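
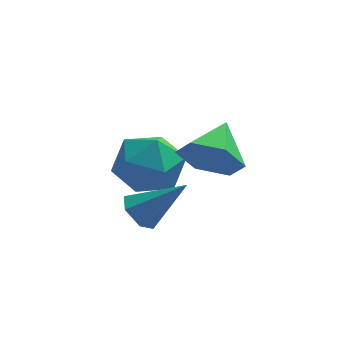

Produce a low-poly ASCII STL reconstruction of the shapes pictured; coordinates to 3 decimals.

solid 
facet normal -0.914 -0.112 0.389
outer loop
vertex -0.244 1.572 -3.51
vertex 0.198 0.96 -2.647
vertex 0.1 2.098 -2.551
endloop
endfacet
facet normal -0.863 0.504 0.033
outer loop
vertex -0.244 1.572 -3.51
vertex 0.1 2.098 -2.551
vertex 0.331 2.561 -3.574
endloop
endfacet
facet normal -0.681 0.354 -0.641
outer loop
vertex -0.244 1.572 -3.51
vertex 0.331 2.561 -3.574
vertex 0.573 1.709 -4.302
endloop
endfacet
facet normal -0.620 -0.354 -0.700
outer loop
vertex -0.244 1.572 -3.51
vertex 0.573 1.709 -4.302
vertex 0.491 0.72 -3.729
endloop
endfacet
facet normal -0.764 -0.642 -0.064
outer loop
vertex -0.244 1.572 -3.51
vertex 0.491 0.72 -3.729
vertex 0.198 0.96 -2.647
endloop
endfacet
facet normal -0.334 0.885 0.325
outer loop
vertex 0.331 2.561 -3.574
vertex 0.1 2.098 -2.551
vertex 1.129 2.56 -2.751
endloop
endfacet
facet normal -0.418 -0.112 0.902
outer loop
vertex 0.1 2.098 -2.551
vertex 0.198 0.96 -2.647
vertex 1.047 1.571 -2.178
endloop
endfacet
facet normal -0.174 -0.970 0.168
outer loop
vertex 0.198 0.96 -2.647
vertex 0.491 0.72 -3.729
vertex 1.289 0.719 -2.906
endloop
endfacet
facet normal 0.059 -0.504 -0.862
outer loop
vertex 0.491 0.72 -3.729
vertex 0.573 1.709 -4.302
vertex 1.52 1.182 -3.929
endloop
endfacet
facet normal -0.040 0.643 -0.765
outer loop
vertex 0.573 1.709 -4.302
vertex 0.331 2.561 -3.574
vertex 1.422 2.32 -3.833
endloop
endfacet
facet normal 0.620 0.354 0.700
outer loop
vertex 1.864 1.708 -2.97
vertex 1.129 2.56 -2.751
vertex 1.047 1.571 -2.178
endloop
endfacet
facet normal 0.681 -0.354 0.641
outer loop
vertex 1.864 1.708 -2.97
vertex 1.047 1.571 -2.178
vertex 1.289 0.719 -2.906
endloop
endfacet
facet normal 0.863 -0.504 -0.033
outer loop
vertex 1.864 1.708 -2.97
vertex 1.289 0.719 -2.906
vertex 1.52 1.182 -3.929
endloop
endfacet
facet normal 0.914 0.112 -0.389
outer loop
vertex 1.864 1.708 -2.97
vertex 1.52 1.182 -3.929
vertex 1.422 2.32 -3.833
endloop
endfacet
facet normal 0.764 0.642 0.064
outer loop
vertex 1.864 1.708 -2.97
vertex 1.422 2.32 -3.833
vertex 1.129 2.56 -2.751
endloop
endfacet
facet normal -0.059 0.504 0.862
outer loop
vertex 1.047 1.571 -2.178
vertex 1.129 2.56 -2.751
vertex 0.1 2.098 -2.551
endloop
endfacet
facet normal 0.040 -0.643 0.765
outer loop
vertex 1.289 0.719 -2.906
vertex 1.047 1.571 -2.178
vertex 0.198 0.96 -2.647
endloop
endfacet
facet normal 0.334 -0.885 -0.325
outer loop
vertex 1.52 1.182 -3.929
vertex 1.289 0.719 -2.906
vertex 0.491 0.72 -3.729
endloop
endfacet
facet normal 0.418 0.112 -0.902
outer loop
vertex 1.422 2.32 -3.833
vertex 1.52 1.182 -3.929
vertex 0.573 1.709 -4.302
endloop
endfacet
facet normal 0.174 0.970 -0.168
outer loop
vertex 1.129 2.56 -2.751
vertex 1.422 2.32 -3.833
vertex 0.331 2.561 -3.574
endloop
endfacet
facet normal -0.283 -0.864 -0.417
outer loop
vertex 2.952 -1.319 -0.455
vertex 2.546 -0.832 -1.189
vertex 3.474 -1.109 -1.245
endloop
endfacet
facet normal 0.828 0.043 0.559
outer loop
vertex 2.952 -1.319 -0.455
vertex 3.474 -1.109 -1.245
vertex 2.954 0.412 -0.591
endloop
endfacet
facet normal -0.283 -0.865 -0.415
outer loop
vertex 3.474 -1.109 -1.245
vertex 2.546 -0.832 -1.189
vertex 3.068 -0.623 -1.98
endloop
endfacet
facet normal 0.888 0.401 -0.226
outer loop
vertex 3.474 -1.109 -1.245
vertex 3.068 -0.623 -1.98
vertex 2.954 0.412 -0.591
endloop
endfacet
facet normal -0.283 -0.865 -0.415
outer loop
vertex 3.068 -0.623 -1.98
vertex 2.546 -0.832 -1.189
vertex 2.14 -0.346 -1.924
endloop
endfacet
facet normal 0.202 0.793 -0.574
outer loop
vertex 3.068 -0.623 -1.98
vertex 2.14 -0.346 -1.924
vertex 2.954 0.412 -0.591
endloop
endfacet
facet normal -0.283 -0.865 -0.415
outer loop
vertex 2.14 -0.346 -1.924
vertex 2.546 -0.832 -1.189
vertex 1.618 -0.555 -1.133
endloop
endfacet
facet normal -0.543 0.828 -0.139
outer loop
vertex 2.14 -0.346 -1.924
vertex 1.618 -0.555 -1.133
vertex 2.954 0.412 -0.591
endloop
endfacet
facet normal -0.283 -0.864 -0.417
outer loop
vertex 1.618 -0.555 -1.133
vertex 2.546 -0.832 -1.189
vertex 2.024 -1.042 -0.399
endloop
endfacet
facet normal -0.602 0.470 0.645
outer loop
vertex 1.618 -0.555 -1.133
vertex 2.024 -1.042 -0.399
vertex 2.954 0.412 -0.591
endloop
endfacet
facet normal -0.283 -0.864 -0.417
outer loop
vertex 2.024 -1.042 -0.399
vertex 2.546 -0.832 -1.189
vertex 2.952 -1.319 -0.455
endloop
endfacet
facet normal 0.083 0.078 0.993
outer loop
vertex 2.024 -1.042 -0.399
vertex 2.952 -1.319 -0.455
vertex 2.954 0.412 -0.591
endloop
endfacet
facet normal -0.755 -0.036 -0.655
outer loop
vertex 1.02 -0.937 -3.416
vertex 0.686 -1.32 -3.01
vertex 0.623 -0.674 -2.973
endloop
endfacet
facet normal 0.468 0.878 -0.102
outer loop
vertex 1.02 -0.937 -3.416
vertex 0.623 -0.674 -2.973
vertex 1.954 -1.26 -1.91
endloop
endfacet
facet normal -0.755 -0.036 -0.655
outer loop
vertex 0.623 -0.674 -2.973
vertex 0.686 -1.32 -3.01
vertex 0.289 -1.057 -2.567
endloop
endfacet
facet normal -0.147 0.777 0.612
outer loop
vertex 0.623 -0.674 -2.973
vertex 0.289 -1.057 -2.567
vertex 1.954 -1.26 -1.91
endloop
endfacet
facet normal -0.755 -0.036 -0.655
outer loop
vertex 0.289 -1.057 -2.567
vertex 0.686 -1.32 -3.01
vertex 0.352 -1.703 -2.604
endloop
endfacet
facet normal -0.375 -0.089 0.923
outer loop
vertex 0.289 -1.057 -2.567
vertex 0.352 -1.703 -2.604
vertex 1.954 -1.26 -1.91
endloop
endfacet
facet normal -0.755 -0.036 -0.655
outer loop
vertex 0.352 -1.703 -2.604
vertex 0.686 -1.32 -3.01
vertex 0.749 -1.966 -3.047
endloop
endfacet
facet normal 0.012 -0.855 0.518
outer loop
vertex 0.352 -1.703 -2.604
vertex 0.749 -1.966 -3.047
vertex 1.954 -1.26 -1.91
endloop
endfacet
facet normal -0.756 -0.036 -0.654
outer loop
vertex 0.749 -1.966 -3.047
vertex 0.686 -1.32 -3.01
vertex 1.082 -1.583 -3.453
endloop
endfacet
facet normal 0.627 -0.754 -0.197
outer loop
vertex 0.749 -1.966 -3.047
vertex 1.082 -1.583 -3.453
vertex 1.954 -1.26 -1.91
endloop
endfacet
facet normal -0.755 -0.035 -0.654
outer loop
vertex 1.082 -1.583 -3.453
vertex 0.686 -1.32 -3.01
vertex 1.02 -0.937 -3.416
endloop
endfacet
facet normal 0.855 0.111 -0.506
outer loop
vertex 1.082 -1.583 -3.453
vertex 1.02 -0.937 -3.416
vertex 1.954 -1.26 -1.91
endloop
endfacet

endsolid


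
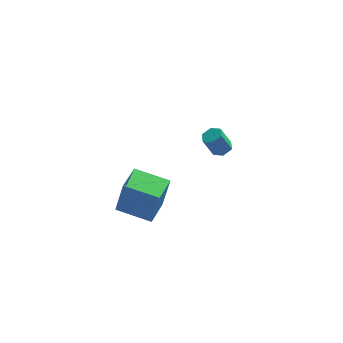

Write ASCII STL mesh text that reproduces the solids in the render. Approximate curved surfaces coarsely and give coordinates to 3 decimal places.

solid 
facet normal 0.407 0.125 -0.905
outer loop
vertex 1.097 3.872 1.316
vertex 0.685 3.521 1.082
vertex 0.591 4.102 1.12
endloop
endfacet
facet normal 0.312 0.912 0.266
outer loop
vertex 1.097 3.872 1.316
vertex 0.591 4.102 1.12
vertex 0.568 3.71 2.492
endloop
endfacet
facet normal 0.311 0.912 0.266
outer loop
vertex 0.568 3.71 2.492
vertex 0.591 4.102 1.12
vertex 0.061 3.94 2.296
endloop
endfacet
facet normal -0.407 -0.125 0.905
outer loop
vertex 0.568 3.71 2.492
vertex 0.061 3.94 2.296
vertex 0.155 3.359 2.258
endloop
endfacet
facet normal 0.407 0.125 -0.905
outer loop
vertex 0.591 4.102 1.12
vertex 0.685 3.521 1.082
vertex 0.178 3.751 0.886
endloop
endfacet
facet normal -0.587 0.794 -0.155
outer loop
vertex 0.591 4.102 1.12
vertex 0.178 3.751 0.886
vertex 0.061 3.94 2.296
endloop
endfacet
facet normal -0.588 0.794 -0.155
outer loop
vertex 0.061 3.94 2.296
vertex 0.178 3.751 0.886
vertex -0.351 3.589 2.062
endloop
endfacet
facet normal -0.407 -0.125 0.905
outer loop
vertex 0.061 3.94 2.296
vertex -0.351 3.589 2.062
vertex 0.155 3.359 2.258
endloop
endfacet
facet normal 0.407 0.125 -0.905
outer loop
vertex 0.178 3.751 0.886
vertex 0.685 3.521 1.082
vertex 0.272 3.17 0.848
endloop
endfacet
facet normal -0.899 -0.118 -0.421
outer loop
vertex 0.178 3.751 0.886
vertex 0.272 3.17 0.848
vertex -0.351 3.589 2.062
endloop
endfacet
facet normal -0.899 -0.118 -0.421
outer loop
vertex -0.351 3.589 2.062
vertex 0.272 3.17 0.848
vertex -0.257 3.008 2.024
endloop
endfacet
facet normal -0.407 -0.125 0.905
outer loop
vertex -0.351 3.589 2.062
vertex -0.257 3.008 2.024
vertex 0.155 3.359 2.258
endloop
endfacet
facet normal 0.407 0.125 -0.905
outer loop
vertex 0.272 3.17 0.848
vertex 0.685 3.521 1.082
vertex 0.779 2.94 1.044
endloop
endfacet
facet normal -0.311 -0.912 -0.266
outer loop
vertex 0.272 3.17 0.848
vertex 0.779 2.94 1.044
vertex -0.257 3.008 2.024
endloop
endfacet
facet normal -0.312 -0.912 -0.266
outer loop
vertex -0.257 3.008 2.024
vertex 0.779 2.94 1.044
vertex 0.249 2.778 2.22
endloop
endfacet
facet normal -0.407 -0.125 0.905
outer loop
vertex -0.257 3.008 2.024
vertex 0.249 2.778 2.22
vertex 0.155 3.359 2.258
endloop
endfacet
facet normal 0.407 0.125 -0.905
outer loop
vertex 0.779 2.94 1.044
vertex 0.685 3.521 1.082
vertex 1.191 3.291 1.278
endloop
endfacet
facet normal 0.588 -0.794 0.156
outer loop
vertex 0.779 2.94 1.044
vertex 1.191 3.291 1.278
vertex 0.249 2.778 2.22
endloop
endfacet
facet normal 0.587 -0.794 0.155
outer loop
vertex 0.249 2.778 2.22
vertex 1.191 3.291 1.278
vertex 0.662 3.129 2.454
endloop
endfacet
facet normal -0.407 -0.125 0.905
outer loop
vertex 0.249 2.778 2.22
vertex 0.662 3.129 2.454
vertex 0.155 3.359 2.258
endloop
endfacet
facet normal 0.407 0.125 -0.905
outer loop
vertex 1.191 3.291 1.278
vertex 0.685 3.521 1.082
vertex 1.097 3.872 1.316
endloop
endfacet
facet normal 0.899 0.118 0.421
outer loop
vertex 1.191 3.291 1.278
vertex 1.097 3.872 1.316
vertex 0.662 3.129 2.454
endloop
endfacet
facet normal 0.899 0.118 0.421
outer loop
vertex 0.662 3.129 2.454
vertex 1.097 3.872 1.316
vertex 0.568 3.71 2.492
endloop
endfacet
facet normal -0.407 -0.125 0.905
outer loop
vertex 0.662 3.129 2.454
vertex 0.568 3.71 2.492
vertex 0.155 3.359 2.258
endloop
endfacet
facet normal -0.954 0.227 0.196
outer loop
vertex -3.387 -3.631 4.381
vertex -3.045 -2.141 4.32
vertex -3.771 -3.62 2.5
endloop
endfacet
facet normal -0.224 -0.974 0.040
outer loop
vertex -2.015 -4.039 2.14
vertex -3.387 -3.631 4.381
vertex -3.771 -3.62 2.5
endloop
endfacet
facet normal -0.954 0.228 0.195
outer loop
vertex -3.771 -3.62 2.5
vertex -3.045 -2.141 4.32
vertex -3.428 -2.131 2.439
endloop
endfacet
facet normal -0.199 0.006 -0.980
outer loop
vertex -3.428 -2.131 2.439
vertex -2.015 -4.039 2.14
vertex -3.771 -3.62 2.5
endloop
endfacet
facet normal 0.200 -0.006 0.980
outer loop
vertex -3.387 -3.631 4.381
vertex -1.289 -2.56 3.96
vertex -3.045 -2.141 4.32
endloop
endfacet
facet normal -0.224 -0.974 0.040
outer loop
vertex -1.632 -4.049 4.021
vertex -3.387 -3.631 4.381
vertex -2.015 -4.039 2.14
endloop
endfacet
facet normal 0.200 -0.006 0.980
outer loop
vertex -1.632 -4.049 4.021
vertex -1.289 -2.56 3.96
vertex -3.387 -3.631 4.381
endloop
endfacet
facet normal 0.224 0.974 -0.040
outer loop
vertex -3.045 -2.141 4.32
vertex -1.289 -2.56 3.96
vertex -3.428 -2.131 2.439
endloop
endfacet
facet normal -0.200 0.006 -0.980
outer loop
vertex -1.673 -2.549 2.079
vertex -2.015 -4.039 2.14
vertex -3.428 -2.131 2.439
endloop
endfacet
facet normal 0.224 0.974 -0.040
outer loop
vertex -3.428 -2.131 2.439
vertex -1.289 -2.56 3.96
vertex -1.673 -2.549 2.079
endloop
endfacet
facet normal 0.954 -0.227 -0.195
outer loop
vertex -1.673 -2.549 2.079
vertex -1.632 -4.049 4.021
vertex -2.015 -4.039 2.14
endloop
endfacet
facet normal 0.954 -0.228 -0.196
outer loop
vertex -1.289 -2.56 3.96
vertex -1.632 -4.049 4.021
vertex -1.673 -2.549 2.079
endloop
endfacet

endsolid


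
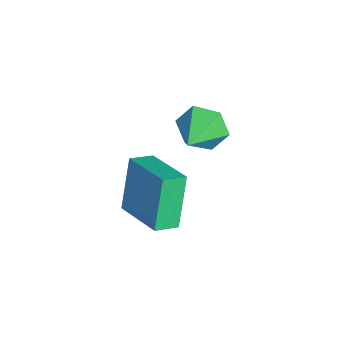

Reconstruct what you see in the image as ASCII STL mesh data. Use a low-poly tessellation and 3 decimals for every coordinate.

solid 
facet normal -0.494 0.810 -0.316
outer loop
vertex 2.595 -2.79 3.129
vertex 4.026 -1.726 3.622
vertex 3.354 -3.005 1.389
endloop
endfacet
facet normal -0.773 -0.575 -0.266
outer loop
vertex 3.774 -3.694 1.658
vertex 2.595 -2.79 3.129
vertex 3.354 -3.005 1.389
endloop
endfacet
facet normal -0.493 0.811 -0.316
outer loop
vertex 3.354 -3.005 1.389
vertex 4.026 -1.726 3.622
vertex 4.786 -1.941 1.883
endloop
endfacet
facet normal 0.398 -0.113 -0.910
outer loop
vertex 4.786 -1.941 1.883
vertex 3.774 -3.694 1.658
vertex 3.354 -3.005 1.389
endloop
endfacet
facet normal -0.398 0.113 0.911
outer loop
vertex 2.595 -2.79 3.129
vertex 4.446 -2.415 3.891
vertex 4.026 -1.726 3.622
endloop
endfacet
facet normal -0.774 -0.574 -0.267
outer loop
vertex 3.014 -3.479 3.397
vertex 2.595 -2.79 3.129
vertex 3.774 -3.694 1.658
endloop
endfacet
facet normal -0.398 0.112 0.911
outer loop
vertex 3.014 -3.479 3.397
vertex 4.446 -2.415 3.891
vertex 2.595 -2.79 3.129
endloop
endfacet
facet normal 0.773 0.575 0.267
outer loop
vertex 4.026 -1.726 3.622
vertex 4.446 -2.415 3.891
vertex 4.786 -1.941 1.883
endloop
endfacet
facet normal 0.397 -0.113 -0.911
outer loop
vertex 5.205 -2.63 2.151
vertex 3.774 -3.694 1.658
vertex 4.786 -1.941 1.883
endloop
endfacet
facet normal 0.774 0.574 0.267
outer loop
vertex 4.786 -1.941 1.883
vertex 4.446 -2.415 3.891
vertex 5.205 -2.63 2.151
endloop
endfacet
facet normal 0.494 -0.810 0.316
outer loop
vertex 5.205 -2.63 2.151
vertex 3.014 -3.479 3.397
vertex 3.774 -3.694 1.658
endloop
endfacet
facet normal 0.493 -0.811 0.315
outer loop
vertex 4.446 -2.415 3.891
vertex 3.014 -3.479 3.397
vertex 5.205 -2.63 2.151
endloop
endfacet
facet normal -0.903 0.275 -0.330
outer loop
vertex 0.86 -1.033 1.667
vertex 0.489 -1.34 2.427
vertex 0.768 -0.486 2.376
endloop
endfacet
facet normal 0.781 0.539 -0.314
outer loop
vertex 0.86 -1.033 1.667
vertex 0.768 -0.486 2.376
vertex 1.871 -1.76 2.933
endloop
endfacet
facet normal -0.903 0.275 -0.331
outer loop
vertex 0.768 -0.486 2.376
vertex 0.489 -1.34 2.427
vertex 0.396 -0.793 3.136
endloop
endfacet
facet normal 0.516 0.676 0.526
outer loop
vertex 0.768 -0.486 2.376
vertex 0.396 -0.793 3.136
vertex 1.871 -1.76 2.933
endloop
endfacet
facet normal -0.903 0.274 -0.330
outer loop
vertex 0.396 -0.793 3.136
vertex 0.489 -1.34 2.427
vertex 0.118 -1.647 3.188
endloop
endfacet
facet normal 0.145 0.013 0.989
outer loop
vertex 0.396 -0.793 3.136
vertex 0.118 -1.647 3.188
vertex 1.871 -1.76 2.933
endloop
endfacet
facet normal -0.903 0.274 -0.330
outer loop
vertex 0.118 -1.647 3.188
vertex 0.489 -1.34 2.427
vertex 0.211 -2.194 2.479
endloop
endfacet
facet normal 0.038 -0.789 0.614
outer loop
vertex 0.118 -1.647 3.188
vertex 0.211 -2.194 2.479
vertex 1.871 -1.76 2.933
endloop
endfacet
facet normal -0.903 0.274 -0.330
outer loop
vertex 0.211 -2.194 2.479
vertex 0.489 -1.34 2.427
vertex 0.582 -1.887 1.719
endloop
endfacet
facet normal 0.304 -0.926 -0.226
outer loop
vertex 0.211 -2.194 2.479
vertex 0.582 -1.887 1.719
vertex 1.871 -1.76 2.933
endloop
endfacet
facet normal -0.903 0.274 -0.330
outer loop
vertex 0.582 -1.887 1.719
vertex 0.489 -1.34 2.427
vertex 0.86 -1.033 1.667
endloop
endfacet
facet normal 0.675 -0.262 -0.690
outer loop
vertex 0.582 -1.887 1.719
vertex 0.86 -1.033 1.667
vertex 1.871 -1.76 2.933
endloop
endfacet

endsolid


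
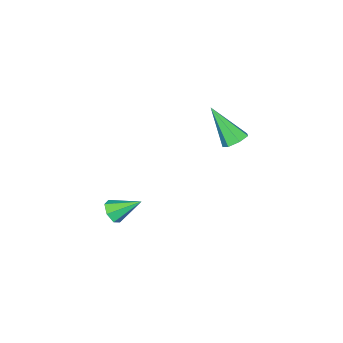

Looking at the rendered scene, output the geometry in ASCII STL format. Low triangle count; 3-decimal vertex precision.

solid 
facet normal -0.048 0.630 -0.775
outer loop
vertex -0.723 -1.225 3.002
vertex -1.325 -1.316 2.965
vertex -1.023 -0.896 3.288
endloop
endfacet
facet normal 0.804 0.274 0.528
outer loop
vertex -0.723 -1.225 3.002
vertex -1.023 -0.896 3.288
vertex -1.235 -2.524 4.455
endloop
endfacet
facet normal -0.047 0.630 -0.775
outer loop
vertex -1.023 -0.896 3.288
vertex -1.325 -1.316 2.965
vertex -1.55 -0.882 3.331
endloop
endfacet
facet normal 0.082 0.574 0.815
outer loop
vertex -1.023 -0.896 3.288
vertex -1.55 -0.882 3.331
vertex -1.235 -2.524 4.455
endloop
endfacet
facet normal -0.048 0.629 -0.776
outer loop
vertex -1.55 -0.882 3.331
vertex -1.325 -1.316 2.965
vertex -1.908 -1.195 3.099
endloop
endfacet
facet normal -0.693 0.312 0.650
outer loop
vertex -1.55 -0.882 3.331
vertex -1.908 -1.195 3.099
vertex -1.235 -2.524 4.455
endloop
endfacet
facet normal -0.048 0.630 -0.775
outer loop
vertex -1.908 -1.195 3.099
vertex -1.325 -1.316 2.965
vertex -1.828 -1.599 2.766
endloop
endfacet
facet normal -0.936 -0.314 0.157
outer loop
vertex -1.908 -1.195 3.099
vertex -1.828 -1.599 2.766
vertex -1.235 -2.524 4.455
endloop
endfacet
facet normal -0.047 0.629 -0.776
outer loop
vertex -1.828 -1.599 2.766
vertex -1.325 -1.316 2.965
vertex -1.369 -1.789 2.584
endloop
endfacet
facet normal -0.463 -0.836 -0.295
outer loop
vertex -1.828 -1.599 2.766
vertex -1.369 -1.789 2.584
vertex -1.235 -2.524 4.455
endloop
endfacet
facet normal -0.047 0.629 -0.776
outer loop
vertex -1.369 -1.789 2.584
vertex -1.325 -1.316 2.965
vertex -0.877 -1.623 2.689
endloop
endfacet
facet normal 0.367 -0.857 -0.363
outer loop
vertex -1.369 -1.789 2.584
vertex -0.877 -1.623 2.689
vertex -1.235 -2.524 4.455
endloop
endfacet
facet normal -0.047 0.629 -0.776
outer loop
vertex -0.877 -1.623 2.689
vertex -1.325 -1.316 2.965
vertex -0.723 -1.225 3.002
endloop
endfacet
facet normal 0.932 -0.363 0.004
outer loop
vertex -0.877 -1.623 2.689
vertex -0.723 -1.225 3.002
vertex -1.235 -2.524 4.455
endloop
endfacet
facet normal 0.461 -0.705 -0.540
outer loop
vertex 4.386 -3.307 1.707
vertex 4.167 -3.078 1.221
vertex 4.667 -2.954 1.486
endloop
endfacet
facet normal 0.473 0.166 0.866
outer loop
vertex 4.386 -3.307 1.707
vertex 4.667 -2.954 1.486
vertex 3.553 -2.142 1.939
endloop
endfacet
facet normal 0.461 -0.705 -0.539
outer loop
vertex 4.667 -2.954 1.486
vertex 4.167 -3.078 1.221
vertex 4.572 -2.694 1.065
endloop
endfacet
facet normal 0.638 0.711 0.295
outer loop
vertex 4.667 -2.954 1.486
vertex 4.572 -2.694 1.065
vertex 3.553 -2.142 1.939
endloop
endfacet
facet normal 0.460 -0.705 -0.540
outer loop
vertex 4.572 -2.694 1.065
vertex 4.167 -3.078 1.221
vertex 4.171 -2.724 0.762
endloop
endfacet
facet normal 0.196 0.916 -0.350
outer loop
vertex 4.572 -2.694 1.065
vertex 4.171 -2.724 0.762
vertex 3.553 -2.142 1.939
endloop
endfacet
facet normal 0.461 -0.705 -0.540
outer loop
vertex 4.171 -2.724 0.762
vertex 4.167 -3.078 1.221
vertex 3.767 -3.021 0.805
endloop
endfacet
facet normal -0.521 0.624 -0.582
outer loop
vertex 4.171 -2.724 0.762
vertex 3.767 -3.021 0.805
vertex 3.553 -2.142 1.939
endloop
endfacet
facet normal 0.461 -0.705 -0.540
outer loop
vertex 3.767 -3.021 0.805
vertex 4.167 -3.078 1.221
vertex 3.664 -3.361 1.161
endloop
endfacet
facet normal -0.972 0.057 -0.227
outer loop
vertex 3.767 -3.021 0.805
vertex 3.664 -3.361 1.161
vertex 3.553 -2.142 1.939
endloop
endfacet
facet normal 0.461 -0.704 -0.541
outer loop
vertex 3.664 -3.361 1.161
vertex 4.167 -3.078 1.221
vertex 3.939 -3.489 1.562
endloop
endfacet
facet normal -0.819 -0.360 0.447
outer loop
vertex 3.664 -3.361 1.161
vertex 3.939 -3.489 1.562
vertex 3.553 -2.142 1.939
endloop
endfacet
facet normal 0.462 -0.704 -0.540
outer loop
vertex 3.939 -3.489 1.562
vertex 4.167 -3.078 1.221
vertex 4.386 -3.307 1.707
endloop
endfacet
facet normal -0.176 -0.312 0.934
outer loop
vertex 3.939 -3.489 1.562
vertex 4.386 -3.307 1.707
vertex 3.553 -2.142 1.939
endloop
endfacet

endsolid


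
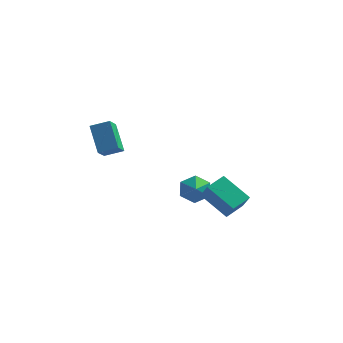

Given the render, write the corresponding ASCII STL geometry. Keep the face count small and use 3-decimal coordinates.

solid 
facet normal -0.917 -0.214 -0.337
outer loop
vertex -2.79 -4.99 3.384
vertex -3.513 -3.957 4.696
vertex -2.746 -4.037 2.657
endloop
endfacet
facet normal 0.398 -0.568 -0.721
outer loop
vertex -1.747 -3.803 3.024
vertex -2.79 -4.99 3.384
vertex -2.746 -4.037 2.657
endloop
endfacet
facet normal -0.917 -0.215 -0.336
outer loop
vertex -2.746 -4.037 2.657
vertex -3.513 -3.957 4.696
vertex -3.47 -3.004 3.969
endloop
endfacet
facet normal 0.036 0.795 -0.606
outer loop
vertex -3.47 -3.004 3.969
vertex -1.747 -3.803 3.024
vertex -2.746 -4.037 2.657
endloop
endfacet
facet normal -0.036 -0.795 0.606
outer loop
vertex -2.79 -4.99 3.384
vertex -2.514 -3.723 5.063
vertex -3.513 -3.957 4.696
endloop
endfacet
facet normal 0.397 -0.568 -0.721
outer loop
vertex -1.79 -4.756 3.751
vertex -2.79 -4.99 3.384
vertex -1.747 -3.803 3.024
endloop
endfacet
facet normal -0.036 -0.795 0.606
outer loop
vertex -1.79 -4.756 3.751
vertex -2.514 -3.723 5.063
vertex -2.79 -4.99 3.384
endloop
endfacet
facet normal -0.398 0.568 0.721
outer loop
vertex -3.513 -3.957 4.696
vertex -2.514 -3.723 5.063
vertex -3.47 -3.004 3.969
endloop
endfacet
facet normal 0.036 0.795 -0.606
outer loop
vertex -2.47 -2.77 4.336
vertex -1.747 -3.803 3.024
vertex -3.47 -3.004 3.969
endloop
endfacet
facet normal -0.397 0.568 0.721
outer loop
vertex -3.47 -3.004 3.969
vertex -2.514 -3.723 5.063
vertex -2.47 -2.77 4.336
endloop
endfacet
facet normal 0.917 0.215 0.336
outer loop
vertex -2.47 -2.77 4.336
vertex -1.79 -4.756 3.751
vertex -1.747 -3.803 3.024
endloop
endfacet
facet normal 0.917 0.215 0.337
outer loop
vertex -2.514 -3.723 5.063
vertex -1.79 -4.756 3.751
vertex -2.47 -2.77 4.336
endloop
endfacet
facet normal -0.369 0.483 -0.794
outer loop
vertex 1.423 -0.205 -1.894
vertex 2.074 0.855 -1.552
vertex 2.976 -0.808 -2.983
endloop
endfacet
facet normal -0.505 -0.821 -0.265
outer loop
vertex 3.486 -1.475 -1.888
vertex 1.423 -0.205 -1.894
vertex 2.976 -0.808 -2.983
endloop
endfacet
facet normal -0.369 0.483 -0.794
outer loop
vertex 2.976 -0.808 -2.983
vertex 2.074 0.855 -1.552
vertex 3.627 0.252 -2.641
endloop
endfacet
facet normal 0.780 -0.302 -0.548
outer loop
vertex 3.627 0.252 -2.641
vertex 3.486 -1.475 -1.888
vertex 2.976 -0.808 -2.983
endloop
endfacet
facet normal -0.780 0.302 0.548
outer loop
vertex 1.423 -0.205 -1.894
vertex 2.584 0.188 -0.457
vertex 2.074 0.855 -1.552
endloop
endfacet
facet normal -0.505 -0.821 -0.265
outer loop
vertex 1.933 -0.872 -0.799
vertex 1.423 -0.205 -1.894
vertex 3.486 -1.475 -1.888
endloop
endfacet
facet normal -0.780 0.302 0.548
outer loop
vertex 1.933 -0.872 -0.799
vertex 2.584 0.188 -0.457
vertex 1.423 -0.205 -1.894
endloop
endfacet
facet normal 0.505 0.821 0.265
outer loop
vertex 2.074 0.855 -1.552
vertex 2.584 0.188 -0.457
vertex 3.627 0.252 -2.641
endloop
endfacet
facet normal 0.780 -0.302 -0.548
outer loop
vertex 4.137 -0.415 -1.546
vertex 3.486 -1.475 -1.888
vertex 3.627 0.252 -2.641
endloop
endfacet
facet normal 0.505 0.821 0.265
outer loop
vertex 3.627 0.252 -2.641
vertex 2.584 0.188 -0.457
vertex 4.137 -0.415 -1.546
endloop
endfacet
facet normal 0.369 -0.483 0.794
outer loop
vertex 4.137 -0.415 -1.546
vertex 1.933 -0.872 -0.799
vertex 3.486 -1.475 -1.888
endloop
endfacet
facet normal 0.369 -0.483 0.794
outer loop
vertex 2.584 0.188 -0.457
vertex 1.933 -0.872 -0.799
vertex 4.137 -0.415 -1.546
endloop
endfacet
facet normal -0.246 0.824 -0.510
outer loop
vertex 1.28 2.678 -2.563
vertex 0.54 2.23 -2.93
vertex 0.45 2.702 -2.123
endloop
endfacet
facet normal 0.468 -0.019 0.884
outer loop
vertex 1.28 2.678 -2.563
vertex 0.45 2.702 -2.123
vertex 0.82 1.29 -2.35
endloop
endfacet
facet normal -0.245 0.825 -0.510
outer loop
vertex 0.45 2.702 -2.123
vertex 0.54 2.23 -2.93
vertex -0.29 2.255 -2.49
endloop
endfacet
facet normal -0.317 -0.231 0.920
outer loop
vertex 0.45 2.702 -2.123
vertex -0.29 2.255 -2.49
vertex 0.82 1.29 -2.35
endloop
endfacet
facet normal -0.246 0.824 -0.510
outer loop
vertex -0.29 2.255 -2.49
vertex 0.54 2.23 -2.93
vertex -0.2 1.782 -3.298
endloop
endfacet
facet normal -0.642 -0.691 0.333
outer loop
vertex -0.29 2.255 -2.49
vertex -0.2 1.782 -3.298
vertex 0.82 1.29 -2.35
endloop
endfacet
facet normal -0.246 0.825 -0.509
outer loop
vertex -0.2 1.782 -3.298
vertex 0.54 2.23 -2.93
vertex 0.63 1.758 -3.738
endloop
endfacet
facet normal -0.182 -0.939 -0.292
outer loop
vertex -0.2 1.782 -3.298
vertex 0.63 1.758 -3.738
vertex 0.82 1.29 -2.35
endloop
endfacet
facet normal -0.246 0.825 -0.509
outer loop
vertex 0.63 1.758 -3.738
vertex 0.54 2.23 -2.93
vertex 1.37 2.206 -3.37
endloop
endfacet
facet normal 0.603 -0.727 -0.328
outer loop
vertex 0.63 1.758 -3.738
vertex 1.37 2.206 -3.37
vertex 0.82 1.29 -2.35
endloop
endfacet
facet normal -0.246 0.824 -0.510
outer loop
vertex 1.37 2.206 -3.37
vertex 0.54 2.23 -2.93
vertex 1.28 2.678 -2.563
endloop
endfacet
facet normal 0.928 -0.268 0.260
outer loop
vertex 1.37 2.206 -3.37
vertex 1.28 2.678 -2.563
vertex 0.82 1.29 -2.35
endloop
endfacet

endsolid


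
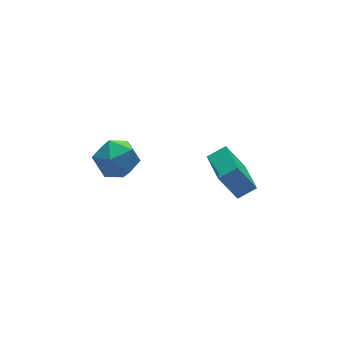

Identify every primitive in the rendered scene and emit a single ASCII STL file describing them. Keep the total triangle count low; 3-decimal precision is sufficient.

solid 
facet normal -0.923 -0.293 0.250
outer loop
vertex -4.076 2.808 3.411
vertex -3.953 1.933 2.841
vertex -3.68 1.941 3.856
endloop
endfacet
facet normal -0.633 0.105 0.767
outer loop
vertex -4.076 2.808 3.411
vertex -3.68 1.941 3.856
vertex -3.262 2.881 4.072
endloop
endfacet
facet normal -0.463 0.739 0.489
outer loop
vertex -4.076 2.808 3.411
vertex -3.262 2.881 4.072
vertex -3.277 3.454 3.191
endloop
endfacet
facet normal -0.649 0.734 -0.201
outer loop
vertex -4.076 2.808 3.411
vertex -3.277 3.454 3.191
vertex -3.704 2.868 2.43
endloop
endfacet
facet normal -0.933 0.095 -0.348
outer loop
vertex -4.076 2.808 3.411
vertex -3.704 2.868 2.43
vertex -3.953 1.933 2.841
endloop
endfacet
facet normal -0.028 -0.212 0.977
outer loop
vertex -3.262 2.881 4.072
vertex -3.68 1.941 3.856
vertex -2.636 2.052 3.91
endloop
endfacet
facet normal -0.498 -0.856 0.141
outer loop
vertex -3.68 1.941 3.856
vertex -3.953 1.933 2.841
vertex -3.063 1.466 3.149
endloop
endfacet
facet normal -0.514 -0.227 -0.827
outer loop
vertex -3.953 1.933 2.841
vertex -3.704 2.868 2.43
vertex -3.078 2.039 2.268
endloop
endfacet
facet normal -0.055 0.806 -0.590
outer loop
vertex -3.704 2.868 2.43
vertex -3.277 3.454 3.191
vertex -2.66 2.979 2.484
endloop
endfacet
facet normal 0.246 0.815 0.526
outer loop
vertex -3.277 3.454 3.191
vertex -3.262 2.881 4.072
vertex -2.387 2.987 3.499
endloop
endfacet
facet normal 0.649 -0.734 0.201
outer loop
vertex -2.264 2.112 2.929
vertex -2.636 2.052 3.91
vertex -3.063 1.466 3.149
endloop
endfacet
facet normal 0.463 -0.739 -0.489
outer loop
vertex -2.264 2.112 2.929
vertex -3.063 1.466 3.149
vertex -3.078 2.039 2.268
endloop
endfacet
facet normal 0.633 -0.105 -0.767
outer loop
vertex -2.264 2.112 2.929
vertex -3.078 2.039 2.268
vertex -2.66 2.979 2.484
endloop
endfacet
facet normal 0.923 0.293 -0.250
outer loop
vertex -2.264 2.112 2.929
vertex -2.66 2.979 2.484
vertex -2.387 2.987 3.499
endloop
endfacet
facet normal 0.933 -0.095 0.348
outer loop
vertex -2.264 2.112 2.929
vertex -2.387 2.987 3.499
vertex -2.636 2.052 3.91
endloop
endfacet
facet normal 0.055 -0.806 0.590
outer loop
vertex -3.063 1.466 3.149
vertex -2.636 2.052 3.91
vertex -3.68 1.941 3.856
endloop
endfacet
facet normal -0.246 -0.815 -0.526
outer loop
vertex -3.078 2.039 2.268
vertex -3.063 1.466 3.149
vertex -3.953 1.933 2.841
endloop
endfacet
facet normal 0.028 0.212 -0.977
outer loop
vertex -2.66 2.979 2.484
vertex -3.078 2.039 2.268
vertex -3.704 2.868 2.43
endloop
endfacet
facet normal 0.498 0.856 -0.141
outer loop
vertex -2.387 2.987 3.499
vertex -2.66 2.979 2.484
vertex -3.277 3.454 3.191
endloop
endfacet
facet normal 0.514 0.227 0.827
outer loop
vertex -2.636 2.052 3.91
vertex -2.387 2.987 3.499
vertex -3.262 2.881 4.072
endloop
endfacet
facet normal -0.869 0.143 -0.474
outer loop
vertex 0.797 1.188 1.01
vertex 1.164 2.807 0.826
vertex 1.551 0.849 -0.476
endloop
endfacet
facet normal -0.220 -0.969 0.110
outer loop
vertex 2.376 0.713 -0.026
vertex 0.797 1.188 1.01
vertex 1.551 0.849 -0.476
endloop
endfacet
facet normal -0.869 0.143 -0.473
outer loop
vertex 1.551 0.849 -0.476
vertex 1.164 2.807 0.826
vertex 1.917 2.468 -0.659
endloop
endfacet
facet normal 0.444 -0.199 -0.874
outer loop
vertex 1.917 2.468 -0.659
vertex 2.376 0.713 -0.026
vertex 1.551 0.849 -0.476
endloop
endfacet
facet normal -0.444 0.200 0.874
outer loop
vertex 0.797 1.188 1.01
vertex 1.989 2.671 1.276
vertex 1.164 2.807 0.826
endloop
endfacet
facet normal -0.219 -0.969 0.110
outer loop
vertex 1.623 1.052 1.459
vertex 0.797 1.188 1.01
vertex 2.376 0.713 -0.026
endloop
endfacet
facet normal -0.443 0.199 0.874
outer loop
vertex 1.623 1.052 1.459
vertex 1.989 2.671 1.276
vertex 0.797 1.188 1.01
endloop
endfacet
facet normal 0.220 0.969 -0.110
outer loop
vertex 1.164 2.807 0.826
vertex 1.989 2.671 1.276
vertex 1.917 2.468 -0.659
endloop
endfacet
facet normal 0.442 -0.200 -0.874
outer loop
vertex 2.743 2.332 -0.21
vertex 2.376 0.713 -0.026
vertex 1.917 2.468 -0.659
endloop
endfacet
facet normal 0.219 0.969 -0.110
outer loop
vertex 1.917 2.468 -0.659
vertex 1.989 2.671 1.276
vertex 2.743 2.332 -0.21
endloop
endfacet
facet normal 0.869 -0.143 0.473
outer loop
vertex 2.743 2.332 -0.21
vertex 1.623 1.052 1.459
vertex 2.376 0.713 -0.026
endloop
endfacet
facet normal 0.869 -0.143 0.474
outer loop
vertex 1.989 2.671 1.276
vertex 1.623 1.052 1.459
vertex 2.743 2.332 -0.21
endloop
endfacet

endsolid


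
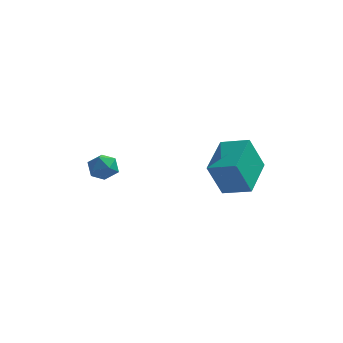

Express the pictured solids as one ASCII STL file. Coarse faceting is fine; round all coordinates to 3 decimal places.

solid 
facet normal -0.583 0.221 0.782
outer loop
vertex -3.933 -3.361 -3.044
vertex -4.429 -3.853 -3.275
vertex -3.892 -4.059 -2.816
endloop
endfacet
facet normal 0.105 0.314 0.943
outer loop
vertex -3.933 -3.361 -3.044
vertex -3.892 -4.059 -2.816
vertex -3.28 -3.697 -3.005
endloop
endfacet
facet normal 0.376 0.788 0.487
outer loop
vertex -3.933 -3.361 -3.044
vertex -3.28 -3.697 -3.005
vertex -3.438 -3.266 -3.58
endloop
endfacet
facet normal -0.145 0.989 0.042
outer loop
vertex -3.933 -3.361 -3.044
vertex -3.438 -3.266 -3.58
vertex -4.149 -3.363 -3.748
endloop
endfacet
facet normal -0.737 0.638 0.224
outer loop
vertex -3.933 -3.361 -3.044
vertex -4.149 -3.363 -3.748
vertex -4.429 -3.853 -3.275
endloop
endfacet
facet normal 0.442 -0.307 0.843
outer loop
vertex -3.28 -3.697 -3.005
vertex -3.892 -4.059 -2.816
vertex -3.371 -4.397 -3.212
endloop
endfacet
facet normal -0.672 -0.459 0.581
outer loop
vertex -3.892 -4.059 -2.816
vertex -4.429 -3.853 -3.275
vertex -4.082 -4.494 -3.38
endloop
endfacet
facet normal -0.922 0.215 -0.323
outer loop
vertex -4.429 -3.853 -3.275
vertex -4.149 -3.363 -3.748
vertex -4.24 -4.063 -3.955
endloop
endfacet
facet normal 0.039 0.785 -0.618
outer loop
vertex -4.149 -3.363 -3.748
vertex -3.438 -3.266 -3.58
vertex -3.628 -3.701 -4.144
endloop
endfacet
facet normal 0.882 0.460 0.103
outer loop
vertex -3.438 -3.266 -3.58
vertex -3.28 -3.697 -3.005
vertex -3.091 -3.907 -3.685
endloop
endfacet
facet normal 0.145 -0.989 -0.042
outer loop
vertex -3.587 -4.399 -3.916
vertex -3.371 -4.397 -3.212
vertex -4.082 -4.494 -3.38
endloop
endfacet
facet normal -0.376 -0.788 -0.487
outer loop
vertex -3.587 -4.399 -3.916
vertex -4.082 -4.494 -3.38
vertex -4.24 -4.063 -3.955
endloop
endfacet
facet normal -0.105 -0.314 -0.943
outer loop
vertex -3.587 -4.399 -3.916
vertex -4.24 -4.063 -3.955
vertex -3.628 -3.701 -4.144
endloop
endfacet
facet normal 0.583 -0.221 -0.782
outer loop
vertex -3.587 -4.399 -3.916
vertex -3.628 -3.701 -4.144
vertex -3.091 -3.907 -3.685
endloop
endfacet
facet normal 0.737 -0.638 -0.224
outer loop
vertex -3.587 -4.399 -3.916
vertex -3.091 -3.907 -3.685
vertex -3.371 -4.397 -3.212
endloop
endfacet
facet normal -0.039 -0.785 0.618
outer loop
vertex -4.082 -4.494 -3.38
vertex -3.371 -4.397 -3.212
vertex -3.892 -4.059 -2.816
endloop
endfacet
facet normal -0.882 -0.460 -0.103
outer loop
vertex -4.24 -4.063 -3.955
vertex -4.082 -4.494 -3.38
vertex -4.429 -3.853 -3.275
endloop
endfacet
facet normal -0.442 0.307 -0.843
outer loop
vertex -3.628 -3.701 -4.144
vertex -4.24 -4.063 -3.955
vertex -4.149 -3.363 -3.748
endloop
endfacet
facet normal 0.672 0.459 -0.581
outer loop
vertex -3.091 -3.907 -3.685
vertex -3.628 -3.701 -4.144
vertex -3.438 -3.266 -3.58
endloop
endfacet
facet normal 0.922 -0.215 0.323
outer loop
vertex -3.371 -4.397 -3.212
vertex -3.091 -3.907 -3.685
vertex -3.28 -3.697 -3.005
endloop
endfacet
facet normal -0.935 0.193 -0.299
outer loop
vertex 0.478 -3.185 -3.47
vertex 0.717 -1.218 -2.944
vertex 1.083 -2.817 -5.125
endloop
endfacet
facet normal -0.117 -0.960 -0.256
outer loop
vertex 2.363 -3.082 -4.716
vertex 0.478 -3.185 -3.47
vertex 1.083 -2.817 -5.125
endloop
endfacet
facet normal -0.935 0.193 -0.299
outer loop
vertex 1.083 -2.817 -5.125
vertex 0.717 -1.218 -2.944
vertex 1.322 -0.85 -4.599
endloop
endfacet
facet normal 0.336 0.205 -0.919
outer loop
vertex 1.322 -0.85 -4.599
vertex 2.363 -3.082 -4.716
vertex 1.083 -2.817 -5.125
endloop
endfacet
facet normal -0.336 -0.205 0.919
outer loop
vertex 0.478 -3.185 -3.47
vertex 1.997 -1.483 -2.535
vertex 0.717 -1.218 -2.944
endloop
endfacet
facet normal -0.117 -0.960 -0.256
outer loop
vertex 1.758 -3.45 -3.061
vertex 0.478 -3.185 -3.47
vertex 2.363 -3.082 -4.716
endloop
endfacet
facet normal -0.336 -0.205 0.919
outer loop
vertex 1.758 -3.45 -3.061
vertex 1.997 -1.483 -2.535
vertex 0.478 -3.185 -3.47
endloop
endfacet
facet normal 0.117 0.960 0.256
outer loop
vertex 0.717 -1.218 -2.944
vertex 1.997 -1.483 -2.535
vertex 1.322 -0.85 -4.599
endloop
endfacet
facet normal 0.336 0.205 -0.919
outer loop
vertex 2.602 -1.115 -4.19
vertex 2.363 -3.082 -4.716
vertex 1.322 -0.85 -4.599
endloop
endfacet
facet normal 0.117 0.960 0.256
outer loop
vertex 1.322 -0.85 -4.599
vertex 1.997 -1.483 -2.535
vertex 2.602 -1.115 -4.19
endloop
endfacet
facet normal 0.935 -0.193 0.299
outer loop
vertex 2.602 -1.115 -4.19
vertex 1.758 -3.45 -3.061
vertex 2.363 -3.082 -4.716
endloop
endfacet
facet normal 0.935 -0.193 0.299
outer loop
vertex 1.997 -1.483 -2.535
vertex 1.758 -3.45 -3.061
vertex 2.602 -1.115 -4.19
endloop
endfacet

endsolid


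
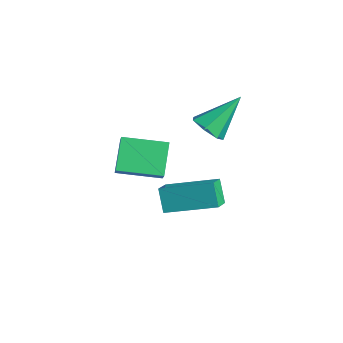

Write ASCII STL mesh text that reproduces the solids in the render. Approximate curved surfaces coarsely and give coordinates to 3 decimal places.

solid 
facet normal -0.584 -0.754 -0.302
outer loop
vertex -0.597 1.104 -2.524
vertex -1.12 1.692 -2.981
vertex 0.034 0.972 -3.415
endloop
endfacet
facet normal 0.574 -0.646 0.503
outer loop
vertex 1.3 2.608 -2.759
vertex -0.597 1.104 -2.524
vertex 0.034 0.972 -3.415
endloop
endfacet
facet normal -0.584 -0.754 -0.302
outer loop
vertex 0.034 0.972 -3.415
vertex -1.12 1.692 -2.981
vertex -0.489 1.56 -3.872
endloop
endfacet
facet normal 0.574 -0.119 -0.810
outer loop
vertex -0.489 1.56 -3.872
vertex 1.3 2.608 -2.759
vertex 0.034 0.972 -3.415
endloop
endfacet
facet normal -0.574 0.119 0.810
outer loop
vertex -0.597 1.104 -2.524
vertex 0.146 3.328 -2.325
vertex -1.12 1.692 -2.981
endloop
endfacet
facet normal 0.574 -0.646 0.503
outer loop
vertex 0.669 2.74 -1.868
vertex -0.597 1.104 -2.524
vertex 1.3 2.608 -2.759
endloop
endfacet
facet normal -0.574 0.119 0.810
outer loop
vertex 0.669 2.74 -1.868
vertex 0.146 3.328 -2.325
vertex -0.597 1.104 -2.524
endloop
endfacet
facet normal -0.574 0.646 -0.503
outer loop
vertex -1.12 1.692 -2.981
vertex 0.146 3.328 -2.325
vertex -0.489 1.56 -3.872
endloop
endfacet
facet normal 0.574 -0.119 -0.810
outer loop
vertex 0.777 3.196 -3.216
vertex 1.3 2.608 -2.759
vertex -0.489 1.56 -3.872
endloop
endfacet
facet normal -0.574 0.646 -0.503
outer loop
vertex -0.489 1.56 -3.872
vertex 0.146 3.328 -2.325
vertex 0.777 3.196 -3.216
endloop
endfacet
facet normal 0.584 0.754 0.302
outer loop
vertex 0.777 3.196 -3.216
vertex 0.669 2.74 -1.868
vertex 1.3 2.608 -2.759
endloop
endfacet
facet normal 0.584 0.754 0.302
outer loop
vertex 0.146 3.328 -2.325
vertex 0.669 2.74 -1.868
vertex 0.777 3.196 -3.216
endloop
endfacet
facet normal 0.001 -0.741 -0.671
outer loop
vertex 0.675 2.291 1.498
vertex 0.241 2.709 1.036
vertex 0.999 2.677 1.072
endloop
endfacet
facet normal 0.819 -0.057 0.571
outer loop
vertex 0.675 2.291 1.498
vertex 0.999 2.677 1.072
vertex 0.239 4.111 2.304
endloop
endfacet
facet normal 0.001 -0.741 -0.671
outer loop
vertex 0.999 2.677 1.072
vertex 0.241 2.709 1.036
vertex 0.752 3.087 0.619
endloop
endfacet
facet normal 0.871 0.489 -0.032
outer loop
vertex 0.999 2.677 1.072
vertex 0.752 3.087 0.619
vertex 0.239 4.111 2.304
endloop
endfacet
facet normal 0.000 -0.741 -0.672
outer loop
vertex 0.752 3.087 0.619
vertex 0.241 2.709 1.036
vertex 0.12 3.213 0.48
endloop
endfacet
facet normal 0.268 0.857 -0.440
outer loop
vertex 0.752 3.087 0.619
vertex 0.12 3.213 0.48
vertex 0.239 4.111 2.304
endloop
endfacet
facet normal 0.001 -0.741 -0.672
outer loop
vertex 0.12 3.213 0.48
vertex 0.241 2.709 1.036
vertex -0.421 2.959 0.759
endloop
endfacet
facet normal -0.538 0.769 -0.344
outer loop
vertex 0.12 3.213 0.48
vertex -0.421 2.959 0.759
vertex 0.239 4.111 2.304
endloop
endfacet
facet normal 0.000 -0.742 -0.670
outer loop
vertex -0.421 2.959 0.759
vertex 0.241 2.709 1.036
vertex -0.464 2.518 1.247
endloop
endfacet
facet normal -0.939 0.293 0.182
outer loop
vertex -0.421 2.959 0.759
vertex -0.464 2.518 1.247
vertex 0.239 4.111 2.304
endloop
endfacet
facet normal -0.000 -0.741 -0.671
outer loop
vertex -0.464 2.518 1.247
vertex 0.241 2.709 1.036
vertex 0.024 2.22 1.576
endloop
endfacet
facet normal -0.633 -0.215 0.744
outer loop
vertex -0.464 2.518 1.247
vertex 0.024 2.22 1.576
vertex 0.239 4.111 2.304
endloop
endfacet
facet normal 0.000 -0.741 -0.671
outer loop
vertex 0.024 2.22 1.576
vertex 0.241 2.709 1.036
vertex 0.675 2.291 1.498
endloop
endfacet
facet normal 0.150 -0.370 0.917
outer loop
vertex 0.024 2.22 1.576
vertex 0.675 2.291 1.498
vertex 0.239 4.111 2.304
endloop
endfacet
facet normal -0.600 0.254 -0.758
outer loop
vertex -1.003 -0.239 0.699
vertex -0.083 1.231 0.462
vertex -0.123 -0.94 -0.232
endloop
endfacet
facet normal -0.526 -0.840 0.135
outer loop
vertex 0.423 -1.171 0.458
vertex -1.003 -0.239 0.699
vertex -0.123 -0.94 -0.232
endloop
endfacet
facet normal -0.600 0.254 -0.758
outer loop
vertex -0.123 -0.94 -0.232
vertex -0.083 1.231 0.462
vertex 0.797 0.53 -0.469
endloop
endfacet
facet normal 0.603 -0.480 -0.638
outer loop
vertex 0.797 0.53 -0.469
vertex 0.423 -1.171 0.458
vertex -0.123 -0.94 -0.232
endloop
endfacet
facet normal -0.603 0.480 0.638
outer loop
vertex -1.003 -0.239 0.699
vertex 0.463 1.0 1.152
vertex -0.083 1.231 0.462
endloop
endfacet
facet normal -0.526 -0.840 0.135
outer loop
vertex -0.457 -0.47 1.389
vertex -1.003 -0.239 0.699
vertex 0.423 -1.171 0.458
endloop
endfacet
facet normal -0.603 0.480 0.638
outer loop
vertex -0.457 -0.47 1.389
vertex 0.463 1.0 1.152
vertex -1.003 -0.239 0.699
endloop
endfacet
facet normal 0.526 0.840 -0.135
outer loop
vertex -0.083 1.231 0.462
vertex 0.463 1.0 1.152
vertex 0.797 0.53 -0.469
endloop
endfacet
facet normal 0.603 -0.480 -0.638
outer loop
vertex 1.343 0.299 0.221
vertex 0.423 -1.171 0.458
vertex 0.797 0.53 -0.469
endloop
endfacet
facet normal 0.526 0.840 -0.135
outer loop
vertex 0.797 0.53 -0.469
vertex 0.463 1.0 1.152
vertex 1.343 0.299 0.221
endloop
endfacet
facet normal 0.600 -0.254 0.758
outer loop
vertex 1.343 0.299 0.221
vertex -0.457 -0.47 1.389
vertex 0.423 -1.171 0.458
endloop
endfacet
facet normal 0.600 -0.254 0.758
outer loop
vertex 0.463 1.0 1.152
vertex -0.457 -0.47 1.389
vertex 1.343 0.299 0.221
endloop
endfacet

endsolid


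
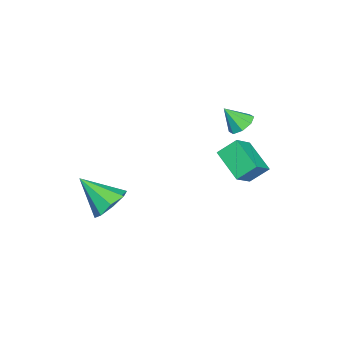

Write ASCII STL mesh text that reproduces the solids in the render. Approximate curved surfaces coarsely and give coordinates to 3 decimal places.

solid 
facet normal 0.139 0.761 -0.633
outer loop
vertex 4.766 -1.9 -3.564
vertex 4.127 -1.351 -3.044
vertex 5.105 -1.504 -3.014
endloop
endfacet
facet normal 0.743 -0.669 0.024
outer loop
vertex 4.766 -1.9 -3.564
vertex 5.105 -1.504 -3.014
vertex 3.853 -2.849 -1.796
endloop
endfacet
facet normal 0.138 0.761 -0.634
outer loop
vertex 5.105 -1.504 -3.014
vertex 4.127 -1.351 -3.044
vertex 4.87 -1.018 -2.482
endloop
endfacet
facet normal 0.794 -0.231 0.562
outer loop
vertex 5.105 -1.504 -3.014
vertex 4.87 -1.018 -2.482
vertex 3.853 -2.849 -1.796
endloop
endfacet
facet normal 0.139 0.761 -0.634
outer loop
vertex 4.87 -1.018 -2.482
vertex 4.127 -1.351 -3.044
vertex 4.201 -0.727 -2.279
endloop
endfacet
facet normal 0.347 0.154 0.925
outer loop
vertex 4.87 -1.018 -2.482
vertex 4.201 -0.727 -2.279
vertex 3.853 -2.849 -1.796
endloop
endfacet
facet normal 0.140 0.761 -0.634
outer loop
vertex 4.201 -0.727 -2.279
vertex 4.127 -1.351 -3.044
vertex 3.488 -0.801 -2.525
endloop
endfacet
facet normal -0.339 0.261 0.904
outer loop
vertex 4.201 -0.727 -2.279
vertex 3.488 -0.801 -2.525
vertex 3.853 -2.849 -1.796
endloop
endfacet
facet normal 0.139 0.760 -0.635
outer loop
vertex 3.488 -0.801 -2.525
vertex 4.127 -1.351 -3.044
vertex 3.149 -1.198 -3.075
endloop
endfacet
facet normal -0.860 0.028 0.510
outer loop
vertex 3.488 -0.801 -2.525
vertex 3.149 -1.198 -3.075
vertex 3.853 -2.849 -1.796
endloop
endfacet
facet normal 0.139 0.761 -0.634
outer loop
vertex 3.149 -1.198 -3.075
vertex 4.127 -1.351 -3.044
vertex 3.384 -1.684 -3.607
endloop
endfacet
facet normal -0.912 -0.410 -0.028
outer loop
vertex 3.149 -1.198 -3.075
vertex 3.384 -1.684 -3.607
vertex 3.853 -2.849 -1.796
endloop
endfacet
facet normal 0.139 0.761 -0.634
outer loop
vertex 3.384 -1.684 -3.607
vertex 4.127 -1.351 -3.044
vertex 4.053 -1.975 -3.809
endloop
endfacet
facet normal -0.464 -0.795 -0.391
outer loop
vertex 3.384 -1.684 -3.607
vertex 4.053 -1.975 -3.809
vertex 3.853 -2.849 -1.796
endloop
endfacet
facet normal 0.138 0.761 -0.634
outer loop
vertex 4.053 -1.975 -3.809
vertex 4.127 -1.351 -3.044
vertex 4.766 -1.9 -3.564
endloop
endfacet
facet normal 0.222 -0.902 -0.370
outer loop
vertex 4.053 -1.975 -3.809
vertex 4.766 -1.9 -3.564
vertex 3.853 -2.849 -1.796
endloop
endfacet
facet normal -0.722 0.262 -0.640
outer loop
vertex -2.189 3.428 -2.765
vertex -1.081 4.626 -3.525
vertex -1.814 2.597 -3.529
endloop
endfacet
facet normal -0.615 -0.666 0.422
outer loop
vertex -0.759 2.214 -2.595
vertex -2.189 3.428 -2.765
vertex -1.814 2.597 -3.529
endloop
endfacet
facet normal -0.722 0.262 -0.640
outer loop
vertex -1.814 2.597 -3.529
vertex -1.081 4.626 -3.525
vertex -0.706 3.794 -4.289
endloop
endfacet
facet normal 0.315 -0.699 -0.642
outer loop
vertex -0.706 3.794 -4.289
vertex -0.759 2.214 -2.595
vertex -1.814 2.597 -3.529
endloop
endfacet
facet normal -0.315 0.699 0.642
outer loop
vertex -2.189 3.428 -2.765
vertex -0.026 4.243 -2.591
vertex -1.081 4.626 -3.525
endloop
endfacet
facet normal -0.615 -0.665 0.423
outer loop
vertex -1.134 3.046 -1.831
vertex -2.189 3.428 -2.765
vertex -0.759 2.214 -2.595
endloop
endfacet
facet normal -0.315 0.699 0.642
outer loop
vertex -1.134 3.046 -1.831
vertex -0.026 4.243 -2.591
vertex -2.189 3.428 -2.765
endloop
endfacet
facet normal 0.616 0.665 -0.422
outer loop
vertex -1.081 4.626 -3.525
vertex -0.026 4.243 -2.591
vertex -0.706 3.794 -4.289
endloop
endfacet
facet normal 0.315 -0.699 -0.642
outer loop
vertex 0.349 3.412 -3.355
vertex -0.759 2.214 -2.595
vertex -0.706 3.794 -4.289
endloop
endfacet
facet normal 0.615 0.666 -0.422
outer loop
vertex -0.706 3.794 -4.289
vertex -0.026 4.243 -2.591
vertex 0.349 3.412 -3.355
endloop
endfacet
facet normal 0.722 -0.262 0.640
outer loop
vertex 0.349 3.412 -3.355
vertex -1.134 3.046 -1.831
vertex -0.759 2.214 -2.595
endloop
endfacet
facet normal 0.722 -0.262 0.640
outer loop
vertex -0.026 4.243 -2.591
vertex -1.134 3.046 -1.831
vertex 0.349 3.412 -3.355
endloop
endfacet
facet normal -0.067 0.631 -0.773
outer loop
vertex -1.189 3.687 -0.581
vertex -1.512 3.167 -0.978
vertex -1.745 3.693 -0.528
endloop
endfacet
facet normal 0.091 0.394 0.914
outer loop
vertex -1.189 3.687 -0.581
vertex -1.745 3.693 -0.528
vertex -1.428 2.353 0.018
endloop
endfacet
facet normal -0.065 0.632 -0.772
outer loop
vertex -1.745 3.693 -0.528
vertex -1.512 3.167 -0.978
vertex -2.165 3.391 -0.74
endloop
endfacet
facet normal -0.552 0.199 0.810
outer loop
vertex -1.745 3.693 -0.528
vertex -2.165 3.391 -0.74
vertex -1.428 2.353 0.018
endloop
endfacet
facet normal -0.065 0.632 -0.772
outer loop
vertex -2.165 3.391 -0.74
vertex -1.512 3.167 -0.978
vertex -2.202 2.958 -1.091
endloop
endfacet
facet normal -0.852 -0.284 0.440
outer loop
vertex -2.165 3.391 -0.74
vertex -2.202 2.958 -1.091
vertex -1.428 2.353 0.018
endloop
endfacet
facet normal -0.065 0.633 -0.772
outer loop
vertex -2.202 2.958 -1.091
vertex -1.512 3.167 -0.978
vertex -1.836 2.648 -1.376
endloop
endfacet
facet normal -0.636 -0.772 0.023
outer loop
vertex -2.202 2.958 -1.091
vertex -1.836 2.648 -1.376
vertex -1.428 2.353 0.018
endloop
endfacet
facet normal -0.065 0.633 -0.772
outer loop
vertex -1.836 2.648 -1.376
vertex -1.512 3.167 -0.978
vertex -1.28 2.642 -1.428
endloop
endfacet
facet normal -0.029 -0.980 -0.199
outer loop
vertex -1.836 2.648 -1.376
vertex -1.28 2.642 -1.428
vertex -1.428 2.353 0.018
endloop
endfacet
facet normal -0.067 0.632 -0.772
outer loop
vertex -1.28 2.642 -1.428
vertex -1.512 3.167 -0.978
vertex -0.86 2.944 -1.217
endloop
endfacet
facet normal 0.612 -0.785 -0.094
outer loop
vertex -1.28 2.642 -1.428
vertex -0.86 2.944 -1.217
vertex -1.428 2.353 0.018
endloop
endfacet
facet normal -0.067 0.632 -0.772
outer loop
vertex -0.86 2.944 -1.217
vertex -1.512 3.167 -0.978
vertex -0.822 3.377 -0.866
endloop
endfacet
facet normal 0.913 -0.303 0.275
outer loop
vertex -0.86 2.944 -1.217
vertex -0.822 3.377 -0.866
vertex -1.428 2.353 0.018
endloop
endfacet
facet normal -0.067 0.631 -0.773
outer loop
vertex -0.822 3.377 -0.866
vertex -1.512 3.167 -0.978
vertex -1.189 3.687 -0.581
endloop
endfacet
facet normal 0.696 0.187 0.693
outer loop
vertex -0.822 3.377 -0.866
vertex -1.189 3.687 -0.581
vertex -1.428 2.353 0.018
endloop
endfacet

endsolid


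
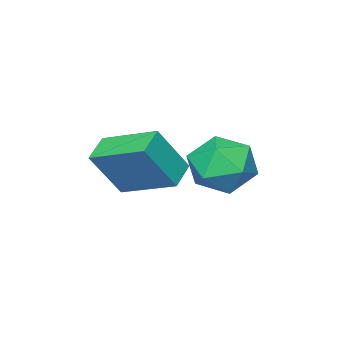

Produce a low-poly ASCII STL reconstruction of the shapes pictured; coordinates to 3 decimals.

solid 
facet normal -0.489 0.216 -0.845
outer loop
vertex 0.072 0.455 -0.943
vertex 0.803 0.743 -1.293
vertex 0.397 -1.077 -1.522
endloop
endfacet
facet normal -0.850 -0.334 0.408
outer loop
vertex 1.137 -1.403 -0.247
vertex 0.072 0.455 -0.943
vertex 0.397 -1.077 -1.522
endloop
endfacet
facet normal -0.490 0.216 -0.844
outer loop
vertex 0.397 -1.077 -1.522
vertex 0.803 0.743 -1.293
vertex 1.128 -0.789 -1.873
endloop
endfacet
facet normal 0.195 -0.917 -0.347
outer loop
vertex 1.128 -0.789 -1.873
vertex 1.137 -1.403 -0.247
vertex 0.397 -1.077 -1.522
endloop
endfacet
facet normal -0.195 0.917 0.348
outer loop
vertex 0.072 0.455 -0.943
vertex 1.543 0.417 -0.018
vertex 0.803 0.743 -1.293
endloop
endfacet
facet normal -0.850 -0.335 0.407
outer loop
vertex 0.812 0.129 0.333
vertex 0.072 0.455 -0.943
vertex 1.137 -1.403 -0.247
endloop
endfacet
facet normal -0.195 0.917 0.347
outer loop
vertex 0.812 0.129 0.333
vertex 1.543 0.417 -0.018
vertex 0.072 0.455 -0.943
endloop
endfacet
facet normal 0.850 0.335 -0.408
outer loop
vertex 0.803 0.743 -1.293
vertex 1.543 0.417 -0.018
vertex 1.128 -0.789 -1.873
endloop
endfacet
facet normal 0.195 -0.917 -0.347
outer loop
vertex 1.868 -1.115 -0.597
vertex 1.137 -1.403 -0.247
vertex 1.128 -0.789 -1.873
endloop
endfacet
facet normal 0.850 0.334 -0.407
outer loop
vertex 1.128 -0.789 -1.873
vertex 1.543 0.417 -0.018
vertex 1.868 -1.115 -0.597
endloop
endfacet
facet normal 0.490 -0.216 0.845
outer loop
vertex 1.868 -1.115 -0.597
vertex 0.812 0.129 0.333
vertex 1.137 -1.403 -0.247
endloop
endfacet
facet normal 0.490 -0.215 0.845
outer loop
vertex 1.543 0.417 -0.018
vertex 0.812 0.129 0.333
vertex 1.868 -1.115 -0.597
endloop
endfacet
facet normal -0.086 0.113 0.990
outer loop
vertex -0.162 2.154 0.137
vertex 0.045 1.26 0.257
vertex 0.719 1.894 0.243
endloop
endfacet
facet normal 0.131 0.720 0.681
outer loop
vertex -0.162 2.154 0.137
vertex 0.719 1.894 0.243
vertex 0.498 2.532 -0.389
endloop
endfacet
facet normal -0.361 0.911 0.202
outer loop
vertex -0.162 2.154 0.137
vertex 0.498 2.532 -0.389
vertex -0.313 2.294 -0.765
endloop
endfacet
facet normal -0.881 0.422 0.213
outer loop
vertex -0.162 2.154 0.137
vertex -0.313 2.294 -0.765
vertex -0.593 1.508 -0.366
endloop
endfacet
facet normal -0.711 -0.071 0.700
outer loop
vertex -0.162 2.154 0.137
vertex -0.593 1.508 -0.366
vertex 0.045 1.26 0.257
endloop
endfacet
facet normal 0.739 0.586 0.333
outer loop
vertex 0.498 2.532 -0.389
vertex 0.719 1.894 0.243
vertex 1.113 1.872 -0.594
endloop
endfacet
facet normal 0.390 -0.396 0.832
outer loop
vertex 0.719 1.894 0.243
vertex 0.045 1.26 0.257
vertex 0.833 1.086 -0.195
endloop
endfacet
facet normal -0.623 -0.693 0.362
outer loop
vertex 0.045 1.26 0.257
vertex -0.593 1.508 -0.366
vertex 0.022 0.848 -0.571
endloop
endfacet
facet normal -0.899 0.104 -0.426
outer loop
vertex -0.593 1.508 -0.366
vertex -0.313 2.294 -0.765
vertex -0.199 1.486 -1.203
endloop
endfacet
facet normal -0.057 0.894 -0.443
outer loop
vertex -0.313 2.294 -0.765
vertex 0.498 2.532 -0.389
vertex 0.475 2.12 -1.217
endloop
endfacet
facet normal 0.881 -0.422 -0.213
outer loop
vertex 0.682 1.226 -1.097
vertex 1.113 1.872 -0.594
vertex 0.833 1.086 -0.195
endloop
endfacet
facet normal 0.361 -0.911 -0.202
outer loop
vertex 0.682 1.226 -1.097
vertex 0.833 1.086 -0.195
vertex 0.022 0.848 -0.571
endloop
endfacet
facet normal -0.131 -0.720 -0.681
outer loop
vertex 0.682 1.226 -1.097
vertex 0.022 0.848 -0.571
vertex -0.199 1.486 -1.203
endloop
endfacet
facet normal 0.086 -0.113 -0.990
outer loop
vertex 0.682 1.226 -1.097
vertex -0.199 1.486 -1.203
vertex 0.475 2.12 -1.217
endloop
endfacet
facet normal 0.711 0.071 -0.700
outer loop
vertex 0.682 1.226 -1.097
vertex 0.475 2.12 -1.217
vertex 1.113 1.872 -0.594
endloop
endfacet
facet normal 0.899 -0.104 0.426
outer loop
vertex 0.833 1.086 -0.195
vertex 1.113 1.872 -0.594
vertex 0.719 1.894 0.243
endloop
endfacet
facet normal 0.057 -0.894 0.443
outer loop
vertex 0.022 0.848 -0.571
vertex 0.833 1.086 -0.195
vertex 0.045 1.26 0.257
endloop
endfacet
facet normal -0.739 -0.586 -0.333
outer loop
vertex -0.199 1.486 -1.203
vertex 0.022 0.848 -0.571
vertex -0.593 1.508 -0.366
endloop
endfacet
facet normal -0.390 0.396 -0.832
outer loop
vertex 0.475 2.12 -1.217
vertex -0.199 1.486 -1.203
vertex -0.313 2.294 -0.765
endloop
endfacet
facet normal 0.623 0.693 -0.362
outer loop
vertex 1.113 1.872 -0.594
vertex 0.475 2.12 -1.217
vertex 0.498 2.532 -0.389
endloop
endfacet

endsolid


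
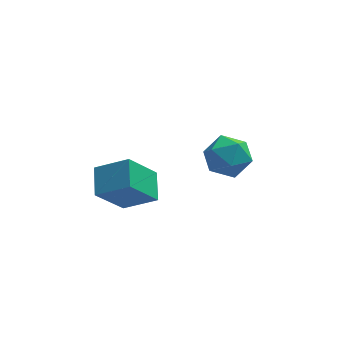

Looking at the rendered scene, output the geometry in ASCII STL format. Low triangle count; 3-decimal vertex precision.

solid 
facet normal -0.838 0.220 -0.499
outer loop
vertex -3.831 -4.263 -0.274
vertex -3.828 -2.998 0.279
vertex -2.73 -3.586 -1.827
endloop
endfacet
facet normal -0.002 -0.916 -0.401
outer loop
vertex -1.372 -3.942 -1.019
vertex -3.831 -4.263 -0.274
vertex -2.73 -3.586 -1.827
endloop
endfacet
facet normal -0.839 0.219 -0.499
outer loop
vertex -2.73 -3.586 -1.827
vertex -3.828 -2.998 0.279
vertex -2.728 -2.322 -1.274
endloop
endfacet
facet normal 0.545 0.335 -0.768
outer loop
vertex -2.728 -2.322 -1.274
vertex -1.372 -3.942 -1.019
vertex -2.73 -3.586 -1.827
endloop
endfacet
facet normal -0.545 -0.335 0.769
outer loop
vertex -3.831 -4.263 -0.274
vertex -2.47 -3.354 1.087
vertex -3.828 -2.998 0.279
endloop
endfacet
facet normal -0.002 -0.916 -0.400
outer loop
vertex -2.472 -4.618 0.534
vertex -3.831 -4.263 -0.274
vertex -1.372 -3.942 -1.019
endloop
endfacet
facet normal -0.545 -0.335 0.769
outer loop
vertex -2.472 -4.618 0.534
vertex -2.47 -3.354 1.087
vertex -3.831 -4.263 -0.274
endloop
endfacet
facet normal 0.002 0.916 0.400
outer loop
vertex -3.828 -2.998 0.279
vertex -2.47 -3.354 1.087
vertex -2.728 -2.322 -1.274
endloop
endfacet
facet normal 0.545 0.335 -0.769
outer loop
vertex -1.369 -2.677 -0.466
vertex -1.372 -3.942 -1.019
vertex -2.728 -2.322 -1.274
endloop
endfacet
facet normal 0.001 0.916 0.400
outer loop
vertex -2.728 -2.322 -1.274
vertex -2.47 -3.354 1.087
vertex -1.369 -2.677 -0.466
endloop
endfacet
facet normal 0.839 -0.220 0.498
outer loop
vertex -1.369 -2.677 -0.466
vertex -2.472 -4.618 0.534
vertex -1.372 -3.942 -1.019
endloop
endfacet
facet normal 0.838 -0.220 0.499
outer loop
vertex -2.47 -3.354 1.087
vertex -2.472 -4.618 0.534
vertex -1.369 -2.677 -0.466
endloop
endfacet
facet normal 0.198 0.934 0.297
outer loop
vertex 1.727 2.18 -3.394
vertex 1.534 1.872 -2.296
vertex 2.598 1.788 -2.742
endloop
endfacet
facet normal 0.566 0.771 -0.293
outer loop
vertex 1.727 2.18 -3.394
vertex 2.598 1.788 -2.742
vertex 2.499 1.443 -3.842
endloop
endfacet
facet normal 0.098 0.590 -0.801
outer loop
vertex 1.727 2.18 -3.394
vertex 2.499 1.443 -3.842
vertex 1.373 1.314 -4.075
endloop
endfacet
facet normal -0.558 0.642 -0.526
outer loop
vertex 1.727 2.18 -3.394
vertex 1.373 1.314 -4.075
vertex 0.777 1.579 -3.12
endloop
endfacet
facet normal -0.497 0.854 0.152
outer loop
vertex 1.727 2.18 -3.394
vertex 0.777 1.579 -3.12
vertex 1.534 1.872 -2.296
endloop
endfacet
facet normal 0.968 0.199 -0.150
outer loop
vertex 2.499 1.443 -3.842
vertex 2.598 1.788 -2.742
vertex 2.783 0.681 -3.02
endloop
endfacet
facet normal 0.373 0.464 0.803
outer loop
vertex 2.598 1.788 -2.742
vertex 1.534 1.872 -2.296
vertex 2.187 0.946 -2.065
endloop
endfacet
facet normal -0.750 0.335 0.570
outer loop
vertex 1.534 1.872 -2.296
vertex 0.777 1.579 -3.12
vertex 1.061 0.817 -2.298
endloop
endfacet
facet normal -0.849 -0.009 -0.528
outer loop
vertex 0.777 1.579 -3.12
vertex 1.373 1.314 -4.075
vertex 0.962 0.472 -3.398
endloop
endfacet
facet normal 0.212 -0.093 -0.973
outer loop
vertex 1.373 1.314 -4.075
vertex 2.499 1.443 -3.842
vertex 2.026 0.388 -3.844
endloop
endfacet
facet normal 0.558 -0.642 0.526
outer loop
vertex 1.833 0.08 -2.746
vertex 2.783 0.681 -3.02
vertex 2.187 0.946 -2.065
endloop
endfacet
facet normal -0.098 -0.590 0.801
outer loop
vertex 1.833 0.08 -2.746
vertex 2.187 0.946 -2.065
vertex 1.061 0.817 -2.298
endloop
endfacet
facet normal -0.566 -0.771 0.293
outer loop
vertex 1.833 0.08 -2.746
vertex 1.061 0.817 -2.298
vertex 0.962 0.472 -3.398
endloop
endfacet
facet normal -0.198 -0.934 -0.297
outer loop
vertex 1.833 0.08 -2.746
vertex 0.962 0.472 -3.398
vertex 2.026 0.388 -3.844
endloop
endfacet
facet normal 0.497 -0.854 -0.152
outer loop
vertex 1.833 0.08 -2.746
vertex 2.026 0.388 -3.844
vertex 2.783 0.681 -3.02
endloop
endfacet
facet normal 0.849 0.009 0.528
outer loop
vertex 2.187 0.946 -2.065
vertex 2.783 0.681 -3.02
vertex 2.598 1.788 -2.742
endloop
endfacet
facet normal -0.212 0.093 0.973
outer loop
vertex 1.061 0.817 -2.298
vertex 2.187 0.946 -2.065
vertex 1.534 1.872 -2.296
endloop
endfacet
facet normal -0.968 -0.199 0.150
outer loop
vertex 0.962 0.472 -3.398
vertex 1.061 0.817 -2.298
vertex 0.777 1.579 -3.12
endloop
endfacet
facet normal -0.373 -0.464 -0.803
outer loop
vertex 2.026 0.388 -3.844
vertex 0.962 0.472 -3.398
vertex 1.373 1.314 -4.075
endloop
endfacet
facet normal 0.750 -0.335 -0.570
outer loop
vertex 2.783 0.681 -3.02
vertex 2.026 0.388 -3.844
vertex 2.499 1.443 -3.842
endloop
endfacet

endsolid


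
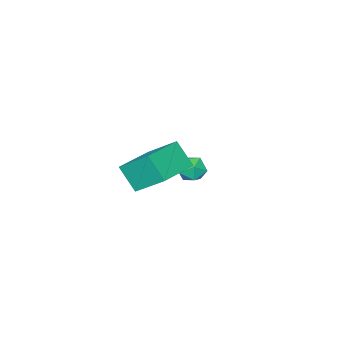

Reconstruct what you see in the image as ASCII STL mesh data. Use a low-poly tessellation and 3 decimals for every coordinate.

solid 
facet normal -0.169 0.744 0.647
outer loop
vertex -2.33 0.195 -0.729
vertex -2.413 -0.247 -0.242
vertex -1.811 -0.001 -0.368
endloop
endfacet
facet normal 0.272 0.954 0.127
outer loop
vertex -2.33 0.195 -0.729
vertex -1.811 -0.001 -0.368
vertex -1.751 0.069 -1.023
endloop
endfacet
facet normal -0.064 0.866 -0.497
outer loop
vertex -2.33 0.195 -0.729
vertex -1.751 0.069 -1.023
vertex -2.316 -0.134 -1.304
endloop
endfacet
facet normal -0.713 0.601 -0.361
outer loop
vertex -2.33 0.195 -0.729
vertex -2.316 -0.134 -1.304
vertex -2.725 -0.329 -0.821
endloop
endfacet
facet normal -0.778 0.526 0.345
outer loop
vertex -2.33 0.195 -0.729
vertex -2.725 -0.329 -0.821
vertex -2.413 -0.247 -0.242
endloop
endfacet
facet normal 0.841 0.524 0.133
outer loop
vertex -1.751 0.069 -1.023
vertex -1.811 -0.001 -0.368
vertex -1.475 -0.451 -0.719
endloop
endfacet
facet normal 0.128 0.185 0.974
outer loop
vertex -1.811 -0.001 -0.368
vertex -2.413 -0.247 -0.242
vertex -1.884 -0.646 -0.236
endloop
endfacet
facet normal -0.857 -0.171 0.486
outer loop
vertex -2.413 -0.247 -0.242
vertex -2.725 -0.329 -0.821
vertex -2.449 -0.849 -0.517
endloop
endfacet
facet normal -0.752 -0.049 -0.657
outer loop
vertex -2.725 -0.329 -0.821
vertex -2.316 -0.134 -1.304
vertex -2.389 -0.779 -1.172
endloop
endfacet
facet normal 0.298 0.382 -0.875
outer loop
vertex -2.316 -0.134 -1.304
vertex -1.751 0.069 -1.023
vertex -1.787 -0.533 -1.298
endloop
endfacet
facet normal 0.713 -0.601 0.361
outer loop
vertex -1.87 -0.975 -0.811
vertex -1.475 -0.451 -0.719
vertex -1.884 -0.646 -0.236
endloop
endfacet
facet normal 0.064 -0.866 0.497
outer loop
vertex -1.87 -0.975 -0.811
vertex -1.884 -0.646 -0.236
vertex -2.449 -0.849 -0.517
endloop
endfacet
facet normal -0.272 -0.954 -0.127
outer loop
vertex -1.87 -0.975 -0.811
vertex -2.449 -0.849 -0.517
vertex -2.389 -0.779 -1.172
endloop
endfacet
facet normal 0.169 -0.744 -0.647
outer loop
vertex -1.87 -0.975 -0.811
vertex -2.389 -0.779 -1.172
vertex -1.787 -0.533 -1.298
endloop
endfacet
facet normal 0.778 -0.526 -0.345
outer loop
vertex -1.87 -0.975 -0.811
vertex -1.787 -0.533 -1.298
vertex -1.475 -0.451 -0.719
endloop
endfacet
facet normal 0.752 0.049 0.657
outer loop
vertex -1.884 -0.646 -0.236
vertex -1.475 -0.451 -0.719
vertex -1.811 -0.001 -0.368
endloop
endfacet
facet normal -0.298 -0.382 0.875
outer loop
vertex -2.449 -0.849 -0.517
vertex -1.884 -0.646 -0.236
vertex -2.413 -0.247 -0.242
endloop
endfacet
facet normal -0.841 -0.524 -0.133
outer loop
vertex -2.389 -0.779 -1.172
vertex -2.449 -0.849 -0.517
vertex -2.725 -0.329 -0.821
endloop
endfacet
facet normal -0.128 -0.185 -0.974
outer loop
vertex -1.787 -0.533 -1.298
vertex -2.389 -0.779 -1.172
vertex -2.316 -0.134 -1.304
endloop
endfacet
facet normal 0.857 0.171 -0.486
outer loop
vertex -1.475 -0.451 -0.719
vertex -1.787 -0.533 -1.298
vertex -1.751 0.069 -1.023
endloop
endfacet
facet normal -0.985 -0.150 -0.091
outer loop
vertex 1.298 2.015 3.337
vertex 1.27 2.762 2.412
vertex 1.557 0.877 2.41
endloop
endfacet
facet normal 0.024 -0.628 0.778
outer loop
vertex 3.27 1.138 2.568
vertex 1.298 2.015 3.337
vertex 1.557 0.877 2.41
endloop
endfacet
facet normal -0.984 -0.150 -0.091
outer loop
vertex 1.557 0.877 2.41
vertex 1.27 2.762 2.412
vertex 1.529 1.625 1.485
endloop
endfacet
facet normal 0.174 -0.763 -0.622
outer loop
vertex 1.529 1.625 1.485
vertex 3.27 1.138 2.568
vertex 1.557 0.877 2.41
endloop
endfacet
facet normal -0.174 0.764 0.622
outer loop
vertex 1.298 2.015 3.337
vertex 2.983 3.023 2.57
vertex 1.27 2.762 2.412
endloop
endfacet
facet normal 0.024 -0.628 0.777
outer loop
vertex 3.011 2.275 3.495
vertex 1.298 2.015 3.337
vertex 3.27 1.138 2.568
endloop
endfacet
facet normal -0.173 0.763 0.622
outer loop
vertex 3.011 2.275 3.495
vertex 2.983 3.023 2.57
vertex 1.298 2.015 3.337
endloop
endfacet
facet normal -0.024 0.628 -0.778
outer loop
vertex 1.27 2.762 2.412
vertex 2.983 3.023 2.57
vertex 1.529 1.625 1.485
endloop
endfacet
facet normal 0.173 -0.764 -0.622
outer loop
vertex 3.242 1.885 1.643
vertex 3.27 1.138 2.568
vertex 1.529 1.625 1.485
endloop
endfacet
facet normal -0.024 0.628 -0.778
outer loop
vertex 1.529 1.625 1.485
vertex 2.983 3.023 2.57
vertex 3.242 1.885 1.643
endloop
endfacet
facet normal 0.984 0.150 0.091
outer loop
vertex 3.242 1.885 1.643
vertex 3.011 2.275 3.495
vertex 3.27 1.138 2.568
endloop
endfacet
facet normal 0.985 0.150 0.091
outer loop
vertex 2.983 3.023 2.57
vertex 3.011 2.275 3.495
vertex 3.242 1.885 1.643
endloop
endfacet

endsolid


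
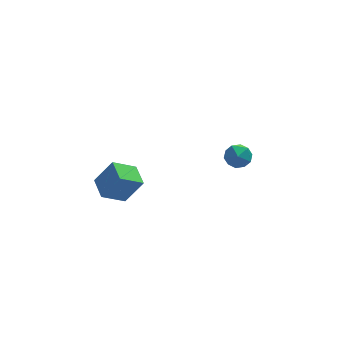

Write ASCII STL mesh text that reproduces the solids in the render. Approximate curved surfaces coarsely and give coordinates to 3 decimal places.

solid 
facet normal -0.558 0.052 -0.828
outer loop
vertex -5.152 -2.725 1.781
vertex -5.386 -1.194 2.034
vertex -3.699 -2.345 0.826
endloop
endfacet
facet normal 0.149 -0.976 -0.161
outer loop
vertex -2.594 -2.446 2.466
vertex -5.152 -2.725 1.781
vertex -3.699 -2.345 0.826
endloop
endfacet
facet normal -0.558 0.052 -0.828
outer loop
vertex -3.699 -2.345 0.826
vertex -5.386 -1.194 2.034
vertex -3.933 -0.813 1.079
endloop
endfacet
facet normal 0.816 0.213 -0.537
outer loop
vertex -3.933 -0.813 1.079
vertex -2.594 -2.446 2.466
vertex -3.699 -2.345 0.826
endloop
endfacet
facet normal -0.816 -0.213 0.537
outer loop
vertex -5.152 -2.725 1.781
vertex -4.281 -1.295 3.674
vertex -5.386 -1.194 2.034
endloop
endfacet
facet normal 0.150 -0.975 -0.161
outer loop
vertex -4.047 -2.827 3.421
vertex -5.152 -2.725 1.781
vertex -2.594 -2.446 2.466
endloop
endfacet
facet normal -0.816 -0.213 0.537
outer loop
vertex -4.047 -2.827 3.421
vertex -4.281 -1.295 3.674
vertex -5.152 -2.725 1.781
endloop
endfacet
facet normal -0.150 0.975 0.161
outer loop
vertex -5.386 -1.194 2.034
vertex -4.281 -1.295 3.674
vertex -3.933 -0.813 1.079
endloop
endfacet
facet normal 0.816 0.213 -0.537
outer loop
vertex -2.828 -0.915 2.719
vertex -2.594 -2.446 2.466
vertex -3.933 -0.813 1.079
endloop
endfacet
facet normal -0.149 0.976 0.161
outer loop
vertex -3.933 -0.813 1.079
vertex -4.281 -1.295 3.674
vertex -2.828 -0.915 2.719
endloop
endfacet
facet normal 0.558 -0.052 0.828
outer loop
vertex -2.828 -0.915 2.719
vertex -4.047 -2.827 3.421
vertex -2.594 -2.446 2.466
endloop
endfacet
facet normal 0.558 -0.052 0.828
outer loop
vertex -4.281 -1.295 3.674
vertex -4.047 -2.827 3.421
vertex -2.828 -0.915 2.719
endloop
endfacet
facet normal 0.231 0.431 0.872
outer loop
vertex 4.088 2.062 1.435
vertex 3.407 1.456 1.915
vertex 4.385 1.149 1.808
endloop
endfacet
facet normal 0.792 0.433 0.430
outer loop
vertex 4.088 2.062 1.435
vertex 4.385 1.149 1.808
vertex 4.717 1.461 0.883
endloop
endfacet
facet normal 0.603 0.781 -0.163
outer loop
vertex 4.088 2.062 1.435
vertex 4.717 1.461 0.883
vertex 3.944 1.961 0.42
endloop
endfacet
facet normal -0.074 0.993 -0.088
outer loop
vertex 4.088 2.062 1.435
vertex 3.944 1.961 0.42
vertex 3.135 1.957 1.057
endloop
endfacet
facet normal -0.304 0.778 0.550
outer loop
vertex 4.088 2.062 1.435
vertex 3.135 1.957 1.057
vertex 3.407 1.456 1.915
endloop
endfacet
facet normal 0.936 -0.243 0.254
outer loop
vertex 4.717 1.461 0.883
vertex 4.385 1.149 1.808
vertex 4.425 0.483 1.023
endloop
endfacet
facet normal 0.029 -0.247 0.969
outer loop
vertex 4.385 1.149 1.808
vertex 3.407 1.456 1.915
vertex 3.616 0.479 1.66
endloop
endfacet
facet normal -0.837 0.314 0.449
outer loop
vertex 3.407 1.456 1.915
vertex 3.135 1.957 1.057
vertex 2.843 0.979 1.197
endloop
endfacet
facet normal -0.465 0.663 -0.586
outer loop
vertex 3.135 1.957 1.057
vertex 3.944 1.961 0.42
vertex 3.175 1.291 0.272
endloop
endfacet
facet normal 0.630 0.320 -0.707
outer loop
vertex 3.944 1.961 0.42
vertex 4.717 1.461 0.883
vertex 4.153 0.984 0.165
endloop
endfacet
facet normal 0.074 -0.993 0.088
outer loop
vertex 3.472 0.378 0.645
vertex 4.425 0.483 1.023
vertex 3.616 0.479 1.66
endloop
endfacet
facet normal -0.603 -0.781 0.163
outer loop
vertex 3.472 0.378 0.645
vertex 3.616 0.479 1.66
vertex 2.843 0.979 1.197
endloop
endfacet
facet normal -0.792 -0.433 -0.430
outer loop
vertex 3.472 0.378 0.645
vertex 2.843 0.979 1.197
vertex 3.175 1.291 0.272
endloop
endfacet
facet normal -0.231 -0.431 -0.872
outer loop
vertex 3.472 0.378 0.645
vertex 3.175 1.291 0.272
vertex 4.153 0.984 0.165
endloop
endfacet
facet normal 0.304 -0.778 -0.550
outer loop
vertex 3.472 0.378 0.645
vertex 4.153 0.984 0.165
vertex 4.425 0.483 1.023
endloop
endfacet
facet normal 0.465 -0.663 0.586
outer loop
vertex 3.616 0.479 1.66
vertex 4.425 0.483 1.023
vertex 4.385 1.149 1.808
endloop
endfacet
facet normal -0.630 -0.320 0.707
outer loop
vertex 2.843 0.979 1.197
vertex 3.616 0.479 1.66
vertex 3.407 1.456 1.915
endloop
endfacet
facet normal -0.936 0.243 -0.254
outer loop
vertex 3.175 1.291 0.272
vertex 2.843 0.979 1.197
vertex 3.135 1.957 1.057
endloop
endfacet
facet normal -0.029 0.247 -0.969
outer loop
vertex 4.153 0.984 0.165
vertex 3.175 1.291 0.272
vertex 3.944 1.961 0.42
endloop
endfacet
facet normal 0.837 -0.314 -0.449
outer loop
vertex 4.425 0.483 1.023
vertex 4.153 0.984 0.165
vertex 4.717 1.461 0.883
endloop
endfacet

endsolid


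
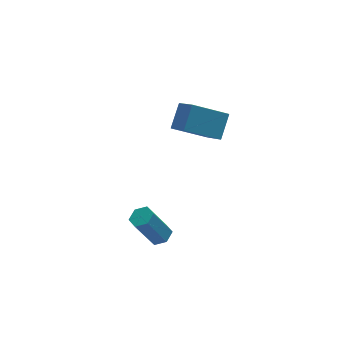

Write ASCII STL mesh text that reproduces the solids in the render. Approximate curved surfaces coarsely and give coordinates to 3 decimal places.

solid 
facet normal 0.462 0.004 -0.887
outer loop
vertex -2.257 1.855 -4.185
vertex -2.725 2.013 -4.428
vertex -2.371 2.39 -4.242
endloop
endfacet
facet normal 0.862 0.232 0.451
outer loop
vertex -2.257 1.855 -4.185
vertex -2.371 2.39 -4.242
vertex -3.048 1.85 -2.669
endloop
endfacet
facet normal 0.863 0.230 0.450
outer loop
vertex -3.048 1.85 -2.669
vertex -2.371 2.39 -4.242
vertex -3.161 2.385 -2.726
endloop
endfacet
facet normal -0.462 -0.003 0.887
outer loop
vertex -3.048 1.85 -2.669
vertex -3.161 2.385 -2.726
vertex -3.515 2.007 -2.912
endloop
endfacet
facet normal 0.462 0.003 -0.887
outer loop
vertex -2.371 2.39 -4.242
vertex -2.725 2.013 -4.428
vertex -2.838 2.548 -4.485
endloop
endfacet
facet normal 0.254 0.958 0.135
outer loop
vertex -2.371 2.39 -4.242
vertex -2.838 2.548 -4.485
vertex -3.161 2.385 -2.726
endloop
endfacet
facet normal 0.253 0.958 0.135
outer loop
vertex -3.161 2.385 -2.726
vertex -2.838 2.548 -4.485
vertex -3.629 2.543 -2.969
endloop
endfacet
facet normal -0.462 -0.004 0.887
outer loop
vertex -3.161 2.385 -2.726
vertex -3.629 2.543 -2.969
vertex -3.515 2.007 -2.912
endloop
endfacet
facet normal 0.462 0.003 -0.887
outer loop
vertex -2.838 2.548 -4.485
vertex -2.725 2.013 -4.428
vertex -3.192 2.17 -4.671
endloop
endfacet
facet normal -0.610 0.727 -0.316
outer loop
vertex -2.838 2.548 -4.485
vertex -3.192 2.17 -4.671
vertex -3.629 2.543 -2.969
endloop
endfacet
facet normal -0.610 0.727 -0.316
outer loop
vertex -3.629 2.543 -2.969
vertex -3.192 2.17 -4.671
vertex -3.983 2.165 -3.155
endloop
endfacet
facet normal -0.462 -0.004 0.887
outer loop
vertex -3.629 2.543 -2.969
vertex -3.983 2.165 -3.155
vertex -3.515 2.007 -2.912
endloop
endfacet
facet normal 0.462 0.003 -0.887
outer loop
vertex -3.192 2.17 -4.671
vertex -2.725 2.013 -4.428
vertex -3.079 1.635 -4.614
endloop
endfacet
facet normal -0.862 -0.230 -0.451
outer loop
vertex -3.192 2.17 -4.671
vertex -3.079 1.635 -4.614
vertex -3.983 2.165 -3.155
endloop
endfacet
facet normal -0.862 -0.232 -0.450
outer loop
vertex -3.983 2.165 -3.155
vertex -3.079 1.635 -4.614
vertex -3.869 1.63 -3.098
endloop
endfacet
facet normal -0.462 -0.004 0.887
outer loop
vertex -3.983 2.165 -3.155
vertex -3.869 1.63 -3.098
vertex -3.515 2.007 -2.912
endloop
endfacet
facet normal 0.462 0.004 -0.887
outer loop
vertex -3.079 1.635 -4.614
vertex -2.725 2.013 -4.428
vertex -2.611 1.477 -4.371
endloop
endfacet
facet normal -0.253 -0.958 -0.135
outer loop
vertex -3.079 1.635 -4.614
vertex -2.611 1.477 -4.371
vertex -3.869 1.63 -3.098
endloop
endfacet
facet normal -0.254 -0.958 -0.135
outer loop
vertex -3.869 1.63 -3.098
vertex -2.611 1.477 -4.371
vertex -3.402 1.472 -2.855
endloop
endfacet
facet normal -0.462 -0.003 0.887
outer loop
vertex -3.869 1.63 -3.098
vertex -3.402 1.472 -2.855
vertex -3.515 2.007 -2.912
endloop
endfacet
facet normal 0.462 0.004 -0.887
outer loop
vertex -2.611 1.477 -4.371
vertex -2.725 2.013 -4.428
vertex -2.257 1.855 -4.185
endloop
endfacet
facet normal 0.610 -0.727 0.316
outer loop
vertex -2.611 1.477 -4.371
vertex -2.257 1.855 -4.185
vertex -3.402 1.472 -2.855
endloop
endfacet
facet normal 0.610 -0.727 0.316
outer loop
vertex -3.402 1.472 -2.855
vertex -2.257 1.855 -4.185
vertex -3.048 1.85 -2.669
endloop
endfacet
facet normal -0.462 -0.003 0.887
outer loop
vertex -3.402 1.472 -2.855
vertex -3.048 1.85 -2.669
vertex -3.515 2.007 -2.912
endloop
endfacet
facet normal -0.453 -0.600 -0.660
outer loop
vertex -1.451 3.039 1.236
vertex -1.649 4.234 0.285
vertex -0.013 2.722 0.537
endloop
endfacet
facet normal 0.129 -0.776 0.617
outer loop
vertex 0.549 3.466 1.355
vertex -1.451 3.039 1.236
vertex -0.013 2.722 0.537
endloop
endfacet
facet normal -0.453 -0.600 -0.660
outer loop
vertex -0.013 2.722 0.537
vertex -1.649 4.234 0.285
vertex -0.211 3.917 -0.414
endloop
endfacet
facet normal 0.882 -0.195 -0.429
outer loop
vertex -0.211 3.917 -0.414
vertex 0.549 3.466 1.355
vertex -0.013 2.722 0.537
endloop
endfacet
facet normal -0.882 0.195 0.429
outer loop
vertex -1.451 3.039 1.236
vertex -1.087 4.978 1.103
vertex -1.649 4.234 0.285
endloop
endfacet
facet normal 0.129 -0.776 0.617
outer loop
vertex -0.889 3.783 2.054
vertex -1.451 3.039 1.236
vertex 0.549 3.466 1.355
endloop
endfacet
facet normal -0.882 0.195 0.429
outer loop
vertex -0.889 3.783 2.054
vertex -1.087 4.978 1.103
vertex -1.451 3.039 1.236
endloop
endfacet
facet normal -0.129 0.776 -0.617
outer loop
vertex -1.649 4.234 0.285
vertex -1.087 4.978 1.103
vertex -0.211 3.917 -0.414
endloop
endfacet
facet normal 0.882 -0.195 -0.429
outer loop
vertex 0.351 4.661 0.404
vertex 0.549 3.466 1.355
vertex -0.211 3.917 -0.414
endloop
endfacet
facet normal -0.129 0.776 -0.617
outer loop
vertex -0.211 3.917 -0.414
vertex -1.087 4.978 1.103
vertex 0.351 4.661 0.404
endloop
endfacet
facet normal 0.453 0.600 0.660
outer loop
vertex 0.351 4.661 0.404
vertex -0.889 3.783 2.054
vertex 0.549 3.466 1.355
endloop
endfacet
facet normal 0.453 0.600 0.660
outer loop
vertex -1.087 4.978 1.103
vertex -0.889 3.783 2.054
vertex 0.351 4.661 0.404
endloop
endfacet

endsolid
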